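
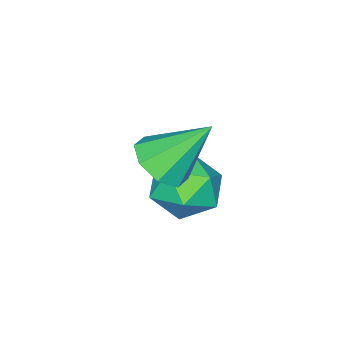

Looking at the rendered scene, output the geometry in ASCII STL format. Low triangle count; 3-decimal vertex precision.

solid 
facet normal 0.369 -0.547 -0.752
outer loop
vertex 1.273 1.659 -1.957
vertex 0.564 1.229 -1.992
vertex 0.851 1.919 -2.353
endloop
endfacet
facet normal 0.448 0.888 0.105
outer loop
vertex 1.273 1.659 -1.957
vertex 0.851 1.919 -2.353
vertex -0.084 2.191 -0.668
endloop
endfacet
facet normal 0.369 -0.547 -0.752
outer loop
vertex 0.851 1.919 -2.353
vertex 0.564 1.229 -1.992
vertex 0.26 1.775 -2.538
endloop
endfacet
facet normal -0.158 0.957 -0.242
outer loop
vertex 0.851 1.919 -2.353
vertex 0.26 1.775 -2.538
vertex -0.084 2.191 -0.668
endloop
endfacet
facet normal 0.368 -0.547 -0.752
outer loop
vertex 0.26 1.775 -2.538
vertex 0.564 1.229 -1.992
vertex -0.152 1.311 -2.402
endloop
endfacet
facet normal -0.758 0.593 -0.271
outer loop
vertex 0.26 1.775 -2.538
vertex -0.152 1.311 -2.402
vertex -0.084 2.191 -0.668
endloop
endfacet
facet normal 0.368 -0.547 -0.752
outer loop
vertex -0.152 1.311 -2.402
vertex 0.564 1.229 -1.992
vertex -0.145 0.799 -2.026
endloop
endfacet
facet normal -0.999 0.011 0.034
outer loop
vertex -0.152 1.311 -2.402
vertex -0.145 0.799 -2.026
vertex -0.084 2.191 -0.668
endloop
endfacet
facet normal 0.368 -0.547 -0.752
outer loop
vertex -0.145 0.799 -2.026
vertex 0.564 1.229 -1.992
vertex 0.278 0.539 -1.63
endloop
endfacet
facet normal -0.742 -0.451 0.496
outer loop
vertex -0.145 0.799 -2.026
vertex 0.278 0.539 -1.63
vertex -0.084 2.191 -0.668
endloop
endfacet
facet normal 0.369 -0.547 -0.751
outer loop
vertex 0.278 0.539 -1.63
vertex 0.564 1.229 -1.992
vertex 0.868 0.683 -1.445
endloop
endfacet
facet normal -0.137 -0.521 0.843
outer loop
vertex 0.278 0.539 -1.63
vertex 0.868 0.683 -1.445
vertex -0.084 2.191 -0.668
endloop
endfacet
facet normal 0.368 -0.548 -0.751
outer loop
vertex 0.868 0.683 -1.445
vertex 0.564 1.229 -1.992
vertex 1.281 1.147 -1.581
endloop
endfacet
facet normal 0.463 -0.157 0.872
outer loop
vertex 0.868 0.683 -1.445
vertex 1.281 1.147 -1.581
vertex -0.084 2.191 -0.668
endloop
endfacet
facet normal 0.369 -0.546 -0.752
outer loop
vertex 1.281 1.147 -1.581
vertex 0.564 1.229 -1.992
vertex 1.273 1.659 -1.957
endloop
endfacet
facet normal 0.705 0.427 0.566
outer loop
vertex 1.281 1.147 -1.581
vertex 1.273 1.659 -1.957
vertex -0.084 2.191 -0.668
endloop
endfacet
facet normal -0.047 0.136 0.990
outer loop
vertex -0.583 1.814 -3.102
vertex -1.071 0.948 -3.006
vertex -0.074 0.967 -2.961
endloop
endfacet
facet normal 0.537 0.442 0.718
outer loop
vertex -0.583 1.814 -3.102
vertex -0.074 0.967 -2.961
vertex 0.253 1.641 -3.621
endloop
endfacet
facet normal 0.330 0.916 0.227
outer loop
vertex -0.583 1.814 -3.102
vertex 0.253 1.641 -3.621
vertex -0.543 2.04 -4.074
endloop
endfacet
facet normal -0.383 0.903 0.194
outer loop
vertex -0.583 1.814 -3.102
vertex -0.543 2.04 -4.074
vertex -1.361 1.612 -3.695
endloop
endfacet
facet normal -0.616 0.421 0.665
outer loop
vertex -0.583 1.814 -3.102
vertex -1.361 1.612 -3.695
vertex -1.071 0.948 -3.006
endloop
endfacet
facet normal 0.918 -0.063 0.390
outer loop
vertex 0.253 1.641 -3.621
vertex -0.074 0.967 -2.961
vertex 0.281 0.668 -3.845
endloop
endfacet
facet normal -0.027 -0.559 0.829
outer loop
vertex -0.074 0.967 -2.961
vertex -1.071 0.948 -3.006
vertex -0.537 0.24 -3.466
endloop
endfacet
facet normal -0.947 -0.097 0.305
outer loop
vertex -1.071 0.948 -3.006
vertex -1.361 1.612 -3.695
vertex -1.333 0.639 -3.919
endloop
endfacet
facet normal -0.569 0.682 -0.459
outer loop
vertex -1.361 1.612 -3.695
vertex -0.543 2.04 -4.074
vertex -1.006 1.313 -4.579
endloop
endfacet
facet normal 0.583 0.704 -0.406
outer loop
vertex -0.543 2.04 -4.074
vertex 0.253 1.641 -3.621
vertex -0.009 1.332 -4.534
endloop
endfacet
facet normal 0.383 -0.903 -0.194
outer loop
vertex -0.497 0.466 -4.438
vertex 0.281 0.668 -3.845
vertex -0.537 0.24 -3.466
endloop
endfacet
facet normal -0.330 -0.916 -0.227
outer loop
vertex -0.497 0.466 -4.438
vertex -0.537 0.24 -3.466
vertex -1.333 0.639 -3.919
endloop
endfacet
facet normal -0.537 -0.442 -0.718
outer loop
vertex -0.497 0.466 -4.438
vertex -1.333 0.639 -3.919
vertex -1.006 1.313 -4.579
endloop
endfacet
facet normal 0.047 -0.136 -0.990
outer loop
vertex -0.497 0.466 -4.438
vertex -1.006 1.313 -4.579
vertex -0.009 1.332 -4.534
endloop
endfacet
facet normal 0.616 -0.421 -0.665
outer loop
vertex -0.497 0.466 -4.438
vertex -0.009 1.332 -4.534
vertex 0.281 0.668 -3.845
endloop
endfacet
facet normal 0.569 -0.682 0.459
outer loop
vertex -0.537 0.24 -3.466
vertex 0.281 0.668 -3.845
vertex -0.074 0.967 -2.961
endloop
endfacet
facet normal -0.583 -0.704 0.406
outer loop
vertex -1.333 0.639 -3.919
vertex -0.537 0.24 -3.466
vertex -1.071 0.948 -3.006
endloop
endfacet
facet normal -0.918 0.063 -0.390
outer loop
vertex -1.006 1.313 -4.579
vertex -1.333 0.639 -3.919
vertex -1.361 1.612 -3.695
endloop
endfacet
facet normal 0.027 0.559 -0.829
outer loop
vertex -0.009 1.332 -4.534
vertex -1.006 1.313 -4.579
vertex -0.543 2.04 -4.074
endloop
endfacet
facet normal 0.947 0.097 -0.305
outer loop
vertex 0.281 0.668 -3.845
vertex -0.009 1.332 -4.534
vertex 0.253 1.641 -3.621
endloop
endfacet

endsolid


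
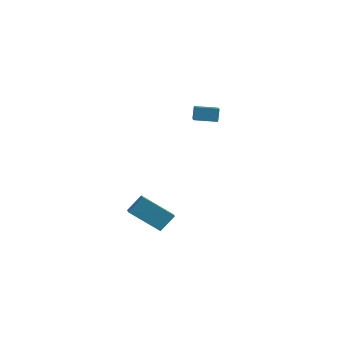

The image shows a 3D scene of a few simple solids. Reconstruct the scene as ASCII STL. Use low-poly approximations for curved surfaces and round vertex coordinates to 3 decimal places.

solid 
facet normal -0.568 0.754 -0.329
outer loop
vertex 0.228 2.729 3.448
vertex 1.262 3.458 3.333
vertex 0.329 2.461 2.658
endloop
endfacet
facet normal -0.814 -0.574 0.091
outer loop
vertex 1.278 1.202 3.207
vertex 0.228 2.729 3.448
vertex 0.329 2.461 2.658
endloop
endfacet
facet normal -0.568 0.754 -0.329
outer loop
vertex 0.329 2.461 2.658
vertex 1.262 3.458 3.333
vertex 1.363 3.19 2.543
endloop
endfacet
facet normal 0.120 -0.319 -0.940
outer loop
vertex 1.363 3.19 2.543
vertex 1.278 1.202 3.207
vertex 0.329 2.461 2.658
endloop
endfacet
facet normal -0.120 0.319 0.940
outer loop
vertex 0.228 2.729 3.448
vertex 2.211 2.199 3.882
vertex 1.262 3.458 3.333
endloop
endfacet
facet normal -0.814 -0.574 0.091
outer loop
vertex 1.177 1.47 3.997
vertex 0.228 2.729 3.448
vertex 1.278 1.202 3.207
endloop
endfacet
facet normal -0.120 0.319 0.940
outer loop
vertex 1.177 1.47 3.997
vertex 2.211 2.199 3.882
vertex 0.228 2.729 3.448
endloop
endfacet
facet normal 0.814 0.574 -0.091
outer loop
vertex 1.262 3.458 3.333
vertex 2.211 2.199 3.882
vertex 1.363 3.19 2.543
endloop
endfacet
facet normal 0.120 -0.319 -0.940
outer loop
vertex 2.312 1.931 3.092
vertex 1.278 1.202 3.207
vertex 1.363 3.19 2.543
endloop
endfacet
facet normal 0.814 0.574 -0.091
outer loop
vertex 1.363 3.19 2.543
vertex 2.211 2.199 3.882
vertex 2.312 1.931 3.092
endloop
endfacet
facet normal 0.568 -0.754 0.329
outer loop
vertex 2.312 1.931 3.092
vertex 1.177 1.47 3.997
vertex 1.278 1.202 3.207
endloop
endfacet
facet normal 0.568 -0.754 0.329
outer loop
vertex 2.211 2.199 3.882
vertex 1.177 1.47 3.997
vertex 2.312 1.931 3.092
endloop
endfacet
facet normal -0.616 0.710 -0.342
outer loop
vertex -1.666 -0.616 -3.506
vertex -1.299 0.137 -2.604
vertex -0.142 0.114 -4.736
endloop
endfacet
facet normal -0.298 -0.612 -0.733
outer loop
vertex 0.579 -0.717 -4.336
vertex -1.666 -0.616 -3.506
vertex -0.142 0.114 -4.736
endloop
endfacet
facet normal -0.616 0.710 -0.342
outer loop
vertex -0.142 0.114 -4.736
vertex -1.299 0.137 -2.604
vertex 0.225 0.866 -3.835
endloop
endfacet
facet normal 0.729 0.349 -0.589
outer loop
vertex 0.225 0.866 -3.835
vertex 0.579 -0.717 -4.336
vertex -0.142 0.114 -4.736
endloop
endfacet
facet normal -0.729 -0.349 0.588
outer loop
vertex -1.666 -0.616 -3.506
vertex -0.578 -0.694 -2.204
vertex -1.299 0.137 -2.604
endloop
endfacet
facet normal -0.298 -0.613 -0.732
outer loop
vertex -0.945 -1.446 -3.105
vertex -1.666 -0.616 -3.506
vertex 0.579 -0.717 -4.336
endloop
endfacet
facet normal -0.729 -0.349 0.588
outer loop
vertex -0.945 -1.446 -3.105
vertex -0.578 -0.694 -2.204
vertex -1.666 -0.616 -3.506
endloop
endfacet
facet normal 0.299 0.612 0.732
outer loop
vertex -1.299 0.137 -2.604
vertex -0.578 -0.694 -2.204
vertex 0.225 0.866 -3.835
endloop
endfacet
facet normal 0.729 0.349 -0.588
outer loop
vertex 0.946 0.036 -3.434
vertex 0.579 -0.717 -4.336
vertex 0.225 0.866 -3.835
endloop
endfacet
facet normal 0.298 0.612 0.732
outer loop
vertex 0.225 0.866 -3.835
vertex -0.578 -0.694 -2.204
vertex 0.946 0.036 -3.434
endloop
endfacet
facet normal 0.616 -0.710 0.342
outer loop
vertex 0.946 0.036 -3.434
vertex -0.945 -1.446 -3.105
vertex 0.579 -0.717 -4.336
endloop
endfacet
facet normal 0.616 -0.710 0.342
outer loop
vertex -0.578 -0.694 -2.204
vertex -0.945 -1.446 -3.105
vertex 0.946 0.036 -3.434
endloop
endfacet

endsolid


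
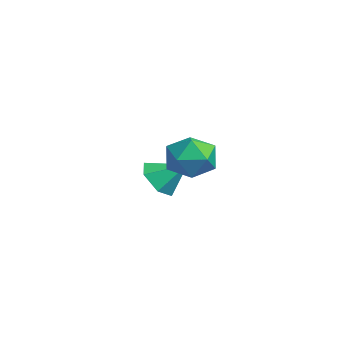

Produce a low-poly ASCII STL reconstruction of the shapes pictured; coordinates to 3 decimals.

solid 
facet normal -0.373 -0.708 -0.600
outer loop
vertex -0.172 2.593 0.879
vertex -0.715 3.331 0.346
vertex 0.267 3.072 0.041
endloop
endfacet
facet normal 0.905 -0.114 0.409
outer loop
vertex -0.172 2.593 0.879
vertex 0.267 3.072 0.041
vertex -0.125 4.449 1.294
endloop
endfacet
facet normal -0.373 -0.707 -0.600
outer loop
vertex 0.267 3.072 0.041
vertex -0.715 3.331 0.346
vertex -0.275 3.81 -0.492
endloop
endfacet
facet normal 0.857 0.459 -0.236
outer loop
vertex 0.267 3.072 0.041
vertex -0.275 3.81 -0.492
vertex -0.125 4.449 1.294
endloop
endfacet
facet normal -0.373 -0.707 -0.600
outer loop
vertex -0.275 3.81 -0.492
vertex -0.715 3.331 0.346
vertex -1.257 4.069 -0.187
endloop
endfacet
facet normal 0.138 0.929 -0.344
outer loop
vertex -0.275 3.81 -0.492
vertex -1.257 4.069 -0.187
vertex -0.125 4.449 1.294
endloop
endfacet
facet normal -0.373 -0.707 -0.600
outer loop
vertex -1.257 4.069 -0.187
vertex -0.715 3.331 0.346
vertex -1.696 3.59 0.65
endloop
endfacet
facet normal -0.531 0.825 0.194
outer loop
vertex -1.257 4.069 -0.187
vertex -1.696 3.59 0.65
vertex -0.125 4.449 1.294
endloop
endfacet
facet normal -0.373 -0.707 -0.600
outer loop
vertex -1.696 3.59 0.65
vertex -0.715 3.331 0.346
vertex -1.154 2.852 1.183
endloop
endfacet
facet normal -0.482 0.252 0.839
outer loop
vertex -1.696 3.59 0.65
vertex -1.154 2.852 1.183
vertex -0.125 4.449 1.294
endloop
endfacet
facet normal -0.373 -0.708 -0.600
outer loop
vertex -1.154 2.852 1.183
vertex -0.715 3.331 0.346
vertex -0.172 2.593 0.879
endloop
endfacet
facet normal 0.236 -0.218 0.947
outer loop
vertex -1.154 2.852 1.183
vertex -0.172 2.593 0.879
vertex -0.125 4.449 1.294
endloop
endfacet
facet normal -0.102 0.387 0.917
outer loop
vertex 4.088 4.395 3.755
vertex 3.249 3.618 3.989
vertex 4.363 3.361 4.222
endloop
endfacet
facet normal 0.569 0.459 0.682
outer loop
vertex 4.088 4.395 3.755
vertex 4.363 3.361 4.222
vertex 5.022 3.811 3.37
endloop
endfacet
facet normal 0.550 0.832 0.074
outer loop
vertex 4.088 4.395 3.755
vertex 5.022 3.811 3.37
vertex 4.315 4.346 2.611
endloop
endfacet
facet normal -0.132 0.989 -0.069
outer loop
vertex 4.088 4.395 3.755
vertex 4.315 4.346 2.611
vertex 3.219 4.226 2.994
endloop
endfacet
facet normal -0.535 0.714 0.452
outer loop
vertex 4.088 4.395 3.755
vertex 3.219 4.226 2.994
vertex 3.249 3.618 3.989
endloop
endfacet
facet normal 0.823 -0.191 0.536
outer loop
vertex 5.022 3.811 3.37
vertex 4.363 3.361 4.222
vertex 4.761 2.674 3.366
endloop
endfacet
facet normal -0.262 -0.309 0.914
outer loop
vertex 4.363 3.361 4.222
vertex 3.249 3.618 3.989
vertex 3.665 2.554 3.749
endloop
endfacet
facet normal -0.962 0.220 0.164
outer loop
vertex 3.249 3.618 3.989
vertex 3.219 4.226 2.994
vertex 2.958 3.089 2.99
endloop
endfacet
facet normal -0.310 0.666 -0.679
outer loop
vertex 3.219 4.226 2.994
vertex 4.315 4.346 2.611
vertex 3.617 3.539 2.138
endloop
endfacet
facet normal 0.793 0.411 -0.449
outer loop
vertex 4.315 4.346 2.611
vertex 5.022 3.811 3.37
vertex 4.731 3.282 2.371
endloop
endfacet
facet normal 0.132 -0.989 0.069
outer loop
vertex 3.892 2.505 2.605
vertex 4.761 2.674 3.366
vertex 3.665 2.554 3.749
endloop
endfacet
facet normal -0.550 -0.832 -0.074
outer loop
vertex 3.892 2.505 2.605
vertex 3.665 2.554 3.749
vertex 2.958 3.089 2.99
endloop
endfacet
facet normal -0.569 -0.459 -0.682
outer loop
vertex 3.892 2.505 2.605
vertex 2.958 3.089 2.99
vertex 3.617 3.539 2.138
endloop
endfacet
facet normal 0.102 -0.387 -0.917
outer loop
vertex 3.892 2.505 2.605
vertex 3.617 3.539 2.138
vertex 4.731 3.282 2.371
endloop
endfacet
facet normal 0.535 -0.714 -0.452
outer loop
vertex 3.892 2.505 2.605
vertex 4.731 3.282 2.371
vertex 4.761 2.674 3.366
endloop
endfacet
facet normal 0.310 -0.666 0.679
outer loop
vertex 3.665 2.554 3.749
vertex 4.761 2.674 3.366
vertex 4.363 3.361 4.222
endloop
endfacet
facet normal -0.793 -0.411 0.449
outer loop
vertex 2.958 3.089 2.99
vertex 3.665 2.554 3.749
vertex 3.249 3.618 3.989
endloop
endfacet
facet normal -0.823 0.191 -0.536
outer loop
vertex 3.617 3.539 2.138
vertex 2.958 3.089 2.99
vertex 3.219 4.226 2.994
endloop
endfacet
facet normal 0.262 0.309 -0.914
outer loop
vertex 4.731 3.282 2.371
vertex 3.617 3.539 2.138
vertex 4.315 4.346 2.611
endloop
endfacet
facet normal 0.962 -0.220 -0.164
outer loop
vertex 4.761 2.674 3.366
vertex 4.731 3.282 2.371
vertex 5.022 3.811 3.37
endloop
endfacet

endsolid


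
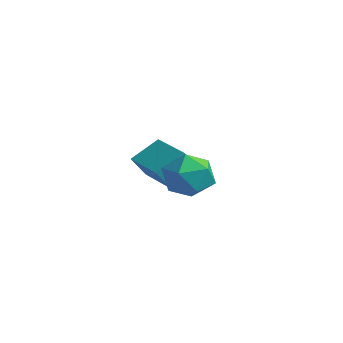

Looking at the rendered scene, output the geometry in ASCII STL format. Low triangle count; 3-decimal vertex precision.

solid 
facet normal -0.988 0.155 0.009
outer loop
vertex -1.888 3.006 1.629
vertex -1.789 3.698 0.605
vertex -2.095 1.742 0.755
endloop
endfacet
facet normal -0.080 -0.558 0.826
outer loop
vertex 0.069 1.402 0.735
vertex -1.888 3.006 1.629
vertex -2.095 1.742 0.755
endloop
endfacet
facet normal -0.988 0.155 0.008
outer loop
vertex -2.095 1.742 0.755
vertex -1.789 3.698 0.605
vertex -1.995 2.434 -0.269
endloop
endfacet
facet normal -0.133 -0.815 -0.564
outer loop
vertex -1.995 2.434 -0.269
vertex 0.069 1.402 0.735
vertex -2.095 1.742 0.755
endloop
endfacet
facet normal 0.133 0.815 0.564
outer loop
vertex -1.888 3.006 1.629
vertex 0.375 3.358 0.585
vertex -1.789 3.698 0.605
endloop
endfacet
facet normal -0.080 -0.558 0.826
outer loop
vertex 0.275 2.666 1.609
vertex -1.888 3.006 1.629
vertex 0.069 1.402 0.735
endloop
endfacet
facet normal 0.133 0.815 0.564
outer loop
vertex 0.275 2.666 1.609
vertex 0.375 3.358 0.585
vertex -1.888 3.006 1.629
endloop
endfacet
facet normal 0.080 0.558 -0.826
outer loop
vertex -1.789 3.698 0.605
vertex 0.375 3.358 0.585
vertex -1.995 2.434 -0.269
endloop
endfacet
facet normal -0.133 -0.815 -0.564
outer loop
vertex 0.168 2.094 -0.289
vertex 0.069 1.402 0.735
vertex -1.995 2.434 -0.269
endloop
endfacet
facet normal 0.080 0.558 -0.826
outer loop
vertex -1.995 2.434 -0.269
vertex 0.375 3.358 0.585
vertex 0.168 2.094 -0.289
endloop
endfacet
facet normal 0.988 -0.155 -0.009
outer loop
vertex 0.168 2.094 -0.289
vertex 0.275 2.666 1.609
vertex 0.069 1.402 0.735
endloop
endfacet
facet normal 0.988 -0.156 -0.009
outer loop
vertex 0.375 3.358 0.585
vertex 0.275 2.666 1.609
vertex 0.168 2.094 -0.289
endloop
endfacet
facet normal 0.322 0.411 0.853
outer loop
vertex 3.584 1.227 2.59
vertex 3.47 0.207 3.124
vertex 4.47 0.484 2.613
endloop
endfacet
facet normal 0.611 0.738 0.288
outer loop
vertex 3.584 1.227 2.59
vertex 4.47 0.484 2.613
vertex 4.227 1.064 1.642
endloop
endfacet
facet normal 0.080 0.990 -0.116
outer loop
vertex 3.584 1.227 2.59
vertex 4.227 1.064 1.642
vertex 3.077 1.146 1.553
endloop
endfacet
facet normal -0.538 0.819 0.199
outer loop
vertex 3.584 1.227 2.59
vertex 3.077 1.146 1.553
vertex 2.609 0.616 2.469
endloop
endfacet
facet normal -0.388 0.461 0.798
outer loop
vertex 3.584 1.227 2.59
vertex 2.609 0.616 2.469
vertex 3.47 0.207 3.124
endloop
endfacet
facet normal 0.964 0.249 -0.093
outer loop
vertex 4.227 1.064 1.642
vertex 4.47 0.484 2.613
vertex 4.511 -0.056 1.591
endloop
endfacet
facet normal 0.497 -0.280 0.821
outer loop
vertex 4.47 0.484 2.613
vertex 3.47 0.207 3.124
vertex 4.043 -0.586 2.507
endloop
endfacet
facet normal -0.651 -0.199 0.732
outer loop
vertex 3.47 0.207 3.124
vertex 2.609 0.616 2.469
vertex 2.893 -0.504 2.418
endloop
endfacet
facet normal -0.894 0.380 -0.237
outer loop
vertex 2.609 0.616 2.469
vertex 3.077 1.146 1.553
vertex 2.65 0.076 1.447
endloop
endfacet
facet normal 0.105 0.657 -0.747
outer loop
vertex 3.077 1.146 1.553
vertex 4.227 1.064 1.642
vertex 3.65 0.353 0.936
endloop
endfacet
facet normal 0.538 -0.819 -0.199
outer loop
vertex 3.536 -0.667 1.47
vertex 4.511 -0.056 1.591
vertex 4.043 -0.586 2.507
endloop
endfacet
facet normal -0.080 -0.990 0.116
outer loop
vertex 3.536 -0.667 1.47
vertex 4.043 -0.586 2.507
vertex 2.893 -0.504 2.418
endloop
endfacet
facet normal -0.611 -0.738 -0.288
outer loop
vertex 3.536 -0.667 1.47
vertex 2.893 -0.504 2.418
vertex 2.65 0.076 1.447
endloop
endfacet
facet normal -0.322 -0.411 -0.853
outer loop
vertex 3.536 -0.667 1.47
vertex 2.65 0.076 1.447
vertex 3.65 0.353 0.936
endloop
endfacet
facet normal 0.388 -0.461 -0.798
outer loop
vertex 3.536 -0.667 1.47
vertex 3.65 0.353 0.936
vertex 4.511 -0.056 1.591
endloop
endfacet
facet normal 0.894 -0.380 0.237
outer loop
vertex 4.043 -0.586 2.507
vertex 4.511 -0.056 1.591
vertex 4.47 0.484 2.613
endloop
endfacet
facet normal -0.105 -0.657 0.747
outer loop
vertex 2.893 -0.504 2.418
vertex 4.043 -0.586 2.507
vertex 3.47 0.207 3.124
endloop
endfacet
facet normal -0.964 -0.249 0.093
outer loop
vertex 2.65 0.076 1.447
vertex 2.893 -0.504 2.418
vertex 2.609 0.616 2.469
endloop
endfacet
facet normal -0.497 0.280 -0.821
outer loop
vertex 3.65 0.353 0.936
vertex 2.65 0.076 1.447
vertex 3.077 1.146 1.553
endloop
endfacet
facet normal 0.651 0.199 -0.732
outer loop
vertex 4.511 -0.056 1.591
vertex 3.65 0.353 0.936
vertex 4.227 1.064 1.642
endloop
endfacet

endsolid


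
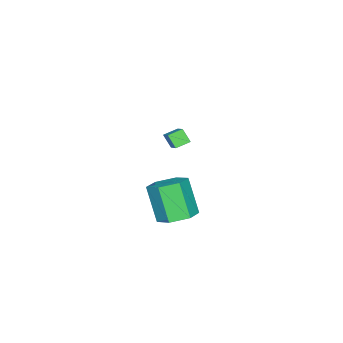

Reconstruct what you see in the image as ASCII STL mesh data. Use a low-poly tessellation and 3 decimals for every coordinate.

solid 
facet normal -0.760 0.575 0.301
outer loop
vertex -3.672 -0.803 1.278
vertex -2.645 0.079 2.186
vertex -3.529 -0.245 0.573
endloop
endfacet
facet normal -0.630 -0.542 -0.557
outer loop
vertex -2.875 -0.739 0.314
vertex -3.672 -0.803 1.278
vertex -3.529 -0.245 0.573
endloop
endfacet
facet normal -0.761 0.574 0.302
outer loop
vertex -3.529 -0.245 0.573
vertex -2.645 0.079 2.186
vertex -2.503 0.638 1.482
endloop
endfacet
facet normal 0.157 0.614 -0.774
outer loop
vertex -2.503 0.638 1.482
vertex -2.875 -0.739 0.314
vertex -3.529 -0.245 0.573
endloop
endfacet
facet normal -0.157 -0.614 0.774
outer loop
vertex -3.672 -0.803 1.278
vertex -1.991 -0.415 1.927
vertex -2.645 0.079 2.186
endloop
endfacet
facet normal -0.630 -0.541 -0.557
outer loop
vertex -3.017 -1.298 1.018
vertex -3.672 -0.803 1.278
vertex -2.875 -0.739 0.314
endloop
endfacet
facet normal -0.157 -0.614 0.774
outer loop
vertex -3.017 -1.298 1.018
vertex -1.991 -0.415 1.927
vertex -3.672 -0.803 1.278
endloop
endfacet
facet normal 0.630 0.542 0.557
outer loop
vertex -2.645 0.079 2.186
vertex -1.991 -0.415 1.927
vertex -2.503 0.638 1.482
endloop
endfacet
facet normal 0.157 0.614 -0.774
outer loop
vertex -1.848 0.143 1.222
vertex -2.875 -0.739 0.314
vertex -2.503 0.638 1.482
endloop
endfacet
facet normal 0.630 0.542 0.556
outer loop
vertex -2.503 0.638 1.482
vertex -1.991 -0.415 1.927
vertex -1.848 0.143 1.222
endloop
endfacet
facet normal 0.761 -0.574 -0.303
outer loop
vertex -1.848 0.143 1.222
vertex -3.017 -1.298 1.018
vertex -2.875 -0.739 0.314
endloop
endfacet
facet normal 0.761 -0.575 -0.301
outer loop
vertex -1.991 -0.415 1.927
vertex -3.017 -1.298 1.018
vertex -1.848 0.143 1.222
endloop
endfacet
facet normal 0.242 0.420 -0.875
outer loop
vertex 4.366 2.681 0.641
vertex 3.689 3.462 0.829
vertex 4.687 3.545 1.145
endloop
endfacet
facet normal 0.921 -0.383 0.070
outer loop
vertex 4.366 2.681 0.641
vertex 4.687 3.545 1.145
vertex 3.848 1.778 2.523
endloop
endfacet
facet normal 0.921 -0.383 0.070
outer loop
vertex 3.848 1.778 2.523
vertex 4.687 3.545 1.145
vertex 4.169 2.642 3.026
endloop
endfacet
facet normal -0.241 -0.420 0.875
outer loop
vertex 3.848 1.778 2.523
vertex 4.169 2.642 3.026
vertex 3.171 2.558 2.711
endloop
endfacet
facet normal 0.242 0.421 -0.874
outer loop
vertex 4.687 3.545 1.145
vertex 3.689 3.462 0.829
vertex 4.01 4.325 1.333
endloop
endfacet
facet normal 0.725 0.521 0.450
outer loop
vertex 4.687 3.545 1.145
vertex 4.01 4.325 1.333
vertex 4.169 2.642 3.026
endloop
endfacet
facet normal 0.725 0.521 0.450
outer loop
vertex 4.169 2.642 3.026
vertex 4.01 4.325 1.333
vertex 3.492 3.422 3.214
endloop
endfacet
facet normal -0.241 -0.420 0.875
outer loop
vertex 4.169 2.642 3.026
vertex 3.492 3.422 3.214
vertex 3.171 2.558 2.711
endloop
endfacet
facet normal 0.242 0.421 -0.874
outer loop
vertex 4.01 4.325 1.333
vertex 3.689 3.462 0.829
vertex 3.012 4.242 1.017
endloop
endfacet
facet normal -0.196 0.904 0.380
outer loop
vertex 4.01 4.325 1.333
vertex 3.012 4.242 1.017
vertex 3.492 3.422 3.214
endloop
endfacet
facet normal -0.195 0.904 0.380
outer loop
vertex 3.492 3.422 3.214
vertex 3.012 4.242 1.017
vertex 2.494 3.339 2.899
endloop
endfacet
facet normal -0.241 -0.420 0.875
outer loop
vertex 3.492 3.422 3.214
vertex 2.494 3.339 2.899
vertex 3.171 2.558 2.711
endloop
endfacet
facet normal 0.241 0.420 -0.875
outer loop
vertex 3.012 4.242 1.017
vertex 3.689 3.462 0.829
vertex 2.691 3.378 0.514
endloop
endfacet
facet normal -0.921 0.383 -0.070
outer loop
vertex 3.012 4.242 1.017
vertex 2.691 3.378 0.514
vertex 2.494 3.339 2.899
endloop
endfacet
facet normal -0.921 0.383 -0.070
outer loop
vertex 2.494 3.339 2.899
vertex 2.691 3.378 0.514
vertex 2.173 2.475 2.395
endloop
endfacet
facet normal -0.242 -0.420 0.875
outer loop
vertex 2.494 3.339 2.899
vertex 2.173 2.475 2.395
vertex 3.171 2.558 2.711
endloop
endfacet
facet normal 0.241 0.420 -0.875
outer loop
vertex 2.691 3.378 0.514
vertex 3.689 3.462 0.829
vertex 3.368 2.598 0.326
endloop
endfacet
facet normal -0.725 -0.521 -0.450
outer loop
vertex 2.691 3.378 0.514
vertex 3.368 2.598 0.326
vertex 2.173 2.475 2.395
endloop
endfacet
facet normal -0.725 -0.521 -0.450
outer loop
vertex 2.173 2.475 2.395
vertex 3.368 2.598 0.326
vertex 2.85 1.695 2.207
endloop
endfacet
facet normal -0.242 -0.421 0.874
outer loop
vertex 2.173 2.475 2.395
vertex 2.85 1.695 2.207
vertex 3.171 2.558 2.711
endloop
endfacet
facet normal 0.241 0.420 -0.875
outer loop
vertex 3.368 2.598 0.326
vertex 3.689 3.462 0.829
vertex 4.366 2.681 0.641
endloop
endfacet
facet normal 0.195 -0.904 -0.380
outer loop
vertex 3.368 2.598 0.326
vertex 4.366 2.681 0.641
vertex 2.85 1.695 2.207
endloop
endfacet
facet normal 0.196 -0.904 -0.380
outer loop
vertex 2.85 1.695 2.207
vertex 4.366 2.681 0.641
vertex 3.848 1.778 2.523
endloop
endfacet
facet normal -0.242 -0.421 0.874
outer loop
vertex 2.85 1.695 2.207
vertex 3.848 1.778 2.523
vertex 3.171 2.558 2.711
endloop
endfacet

endsolid


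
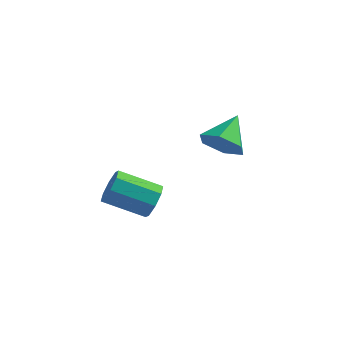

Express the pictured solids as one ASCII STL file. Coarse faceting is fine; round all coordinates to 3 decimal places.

solid 
facet normal 0.896 0.176 -0.407
outer loop
vertex -1.272 -3.376 -1.975
vertex -1.634 -3.162 -2.679
vertex -1.404 -2.763 -2.0
endloop
endfacet
facet normal 0.391 0.121 0.912
outer loop
vertex -1.272 -3.376 -1.975
vertex -1.404 -2.763 -2.0
vertex -2.984 -3.713 -1.197
endloop
endfacet
facet normal 0.391 0.121 0.912
outer loop
vertex -2.984 -3.713 -1.197
vertex -1.404 -2.763 -2.0
vertex -3.116 -3.1 -1.222
endloop
endfacet
facet normal -0.896 -0.176 0.407
outer loop
vertex -2.984 -3.713 -1.197
vertex -3.116 -3.1 -1.222
vertex -3.346 -3.498 -1.901
endloop
endfacet
facet normal 0.896 0.177 -0.407
outer loop
vertex -1.404 -2.763 -2.0
vertex -1.634 -3.162 -2.679
vertex -1.671 -2.384 -2.423
endloop
endfacet
facet normal 0.127 0.777 0.616
outer loop
vertex -1.404 -2.763 -2.0
vertex -1.671 -2.384 -2.423
vertex -3.116 -3.1 -1.222
endloop
endfacet
facet normal 0.128 0.776 0.617
outer loop
vertex -3.116 -3.1 -1.222
vertex -1.671 -2.384 -2.423
vertex -3.382 -2.72 -1.645
endloop
endfacet
facet normal -0.897 -0.175 0.406
outer loop
vertex -3.116 -3.1 -1.222
vertex -3.382 -2.72 -1.645
vertex -3.346 -3.498 -1.901
endloop
endfacet
facet normal 0.896 0.176 -0.407
outer loop
vertex -1.671 -2.384 -2.423
vertex -1.634 -3.162 -2.679
vertex -1.916 -2.46 -2.996
endloop
endfacet
facet normal -0.210 0.977 -0.040
outer loop
vertex -1.671 -2.384 -2.423
vertex -1.916 -2.46 -2.996
vertex -3.382 -2.72 -1.645
endloop
endfacet
facet normal -0.210 0.977 -0.040
outer loop
vertex -3.382 -2.72 -1.645
vertex -1.916 -2.46 -2.996
vertex -3.628 -2.796 -2.218
endloop
endfacet
facet normal -0.896 -0.176 0.408
outer loop
vertex -3.382 -2.72 -1.645
vertex -3.628 -2.796 -2.218
vertex -3.346 -3.498 -1.901
endloop
endfacet
facet normal 0.896 0.176 -0.407
outer loop
vertex -1.916 -2.46 -2.996
vertex -1.634 -3.162 -2.679
vertex -1.996 -2.947 -3.383
endloop
endfacet
facet normal -0.425 0.605 -0.673
outer loop
vertex -1.916 -2.46 -2.996
vertex -1.996 -2.947 -3.383
vertex -3.628 -2.796 -2.218
endloop
endfacet
facet normal -0.425 0.604 -0.674
outer loop
vertex -3.628 -2.796 -2.218
vertex -1.996 -2.947 -3.383
vertex -3.708 -3.284 -2.605
endloop
endfacet
facet normal -0.896 -0.176 0.407
outer loop
vertex -3.628 -2.796 -2.218
vertex -3.708 -3.284 -2.605
vertex -3.346 -3.498 -1.901
endloop
endfacet
facet normal 0.896 0.176 -0.407
outer loop
vertex -1.996 -2.947 -3.383
vertex -1.634 -3.162 -2.679
vertex -1.864 -3.56 -3.358
endloop
endfacet
facet normal -0.391 -0.121 -0.912
outer loop
vertex -1.996 -2.947 -3.383
vertex -1.864 -3.56 -3.358
vertex -3.708 -3.284 -2.605
endloop
endfacet
facet normal -0.391 -0.121 -0.912
outer loop
vertex -3.708 -3.284 -2.605
vertex -1.864 -3.56 -3.358
vertex -3.576 -3.897 -2.58
endloop
endfacet
facet normal -0.896 -0.176 0.407
outer loop
vertex -3.708 -3.284 -2.605
vertex -3.576 -3.897 -2.58
vertex -3.346 -3.498 -1.901
endloop
endfacet
facet normal 0.897 0.175 -0.406
outer loop
vertex -1.864 -3.56 -3.358
vertex -1.634 -3.162 -2.679
vertex -1.598 -3.94 -2.935
endloop
endfacet
facet normal -0.128 -0.776 -0.617
outer loop
vertex -1.864 -3.56 -3.358
vertex -1.598 -3.94 -2.935
vertex -3.576 -3.897 -2.58
endloop
endfacet
facet normal -0.127 -0.777 -0.616
outer loop
vertex -3.576 -3.897 -2.58
vertex -1.598 -3.94 -2.935
vertex -3.309 -4.276 -2.157
endloop
endfacet
facet normal -0.896 -0.177 0.407
outer loop
vertex -3.576 -3.897 -2.58
vertex -3.309 -4.276 -2.157
vertex -3.346 -3.498 -1.901
endloop
endfacet
facet normal 0.896 0.176 -0.408
outer loop
vertex -1.598 -3.94 -2.935
vertex -1.634 -3.162 -2.679
vertex -1.352 -3.864 -2.362
endloop
endfacet
facet normal 0.210 -0.977 0.040
outer loop
vertex -1.598 -3.94 -2.935
vertex -1.352 -3.864 -2.362
vertex -3.309 -4.276 -2.157
endloop
endfacet
facet normal 0.210 -0.977 0.040
outer loop
vertex -3.309 -4.276 -2.157
vertex -1.352 -3.864 -2.362
vertex -3.064 -4.2 -1.584
endloop
endfacet
facet normal -0.896 -0.176 0.407
outer loop
vertex -3.309 -4.276 -2.157
vertex -3.064 -4.2 -1.584
vertex -3.346 -3.498 -1.901
endloop
endfacet
facet normal 0.896 0.176 -0.407
outer loop
vertex -1.352 -3.864 -2.362
vertex -1.634 -3.162 -2.679
vertex -1.272 -3.376 -1.975
endloop
endfacet
facet normal 0.425 -0.604 0.674
outer loop
vertex -1.352 -3.864 -2.362
vertex -1.272 -3.376 -1.975
vertex -3.064 -4.2 -1.584
endloop
endfacet
facet normal 0.425 -0.605 0.673
outer loop
vertex -3.064 -4.2 -1.584
vertex -1.272 -3.376 -1.975
vertex -2.984 -3.713 -1.197
endloop
endfacet
facet normal -0.896 -0.176 0.407
outer loop
vertex -3.064 -4.2 -1.584
vertex -2.984 -3.713 -1.197
vertex -3.346 -3.498 -1.901
endloop
endfacet
facet normal -0.142 -0.850 -0.508
outer loop
vertex 0.72 1.12 -2.35
vertex -0.143 0.935 -1.799
vertex -0.198 1.475 -2.687
endloop
endfacet
facet normal 0.463 0.749 -0.473
outer loop
vertex 0.72 1.12 -2.35
vertex -0.198 1.475 -2.687
vertex 0.103 2.405 -0.921
endloop
endfacet
facet normal -0.142 -0.850 -0.508
outer loop
vertex -0.198 1.475 -2.687
vertex -0.143 0.935 -1.799
vertex -1.061 1.29 -2.136
endloop
endfacet
facet normal -0.414 0.833 -0.368
outer loop
vertex -0.198 1.475 -2.687
vertex -1.061 1.29 -2.136
vertex 0.103 2.405 -0.921
endloop
endfacet
facet normal -0.142 -0.849 -0.508
outer loop
vertex -1.061 1.29 -2.136
vertex -0.143 0.935 -1.799
vertex -1.006 0.75 -1.249
endloop
endfacet
facet normal -0.811 0.476 0.340
outer loop
vertex -1.061 1.29 -2.136
vertex -1.006 0.75 -1.249
vertex 0.103 2.405 -0.921
endloop
endfacet
facet normal -0.142 -0.849 -0.508
outer loop
vertex -1.006 0.75 -1.249
vertex -0.143 0.935 -1.799
vertex -0.088 0.395 -0.912
endloop
endfacet
facet normal -0.332 0.036 0.943
outer loop
vertex -1.006 0.75 -1.249
vertex -0.088 0.395 -0.912
vertex 0.103 2.405 -0.921
endloop
endfacet
facet normal -0.142 -0.849 -0.508
outer loop
vertex -0.088 0.395 -0.912
vertex -0.143 0.935 -1.799
vertex 0.775 0.58 -1.463
endloop
endfacet
facet normal 0.545 -0.048 0.837
outer loop
vertex -0.088 0.395 -0.912
vertex 0.775 0.58 -1.463
vertex 0.103 2.405 -0.921
endloop
endfacet
facet normal -0.142 -0.849 -0.508
outer loop
vertex 0.775 0.58 -1.463
vertex -0.143 0.935 -1.799
vertex 0.72 1.12 -2.35
endloop
endfacet
facet normal 0.942 0.309 0.129
outer loop
vertex 0.775 0.58 -1.463
vertex 0.72 1.12 -2.35
vertex 0.103 2.405 -0.921
endloop
endfacet

endsolid


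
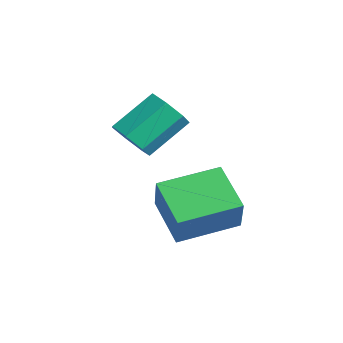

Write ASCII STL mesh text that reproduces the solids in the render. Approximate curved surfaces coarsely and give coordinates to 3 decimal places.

solid 
facet normal 0.101 -0.801 -0.590
outer loop
vertex 1.891 2.424 -1.032
vertex 1.395 2.013 -0.559
vertex 1.218 2.461 -1.197
endloop
endfacet
facet normal 0.222 0.596 -0.772
outer loop
vertex 1.891 2.424 -1.032
vertex 1.218 2.461 -1.197
vertex 1.721 3.778 -0.035
endloop
endfacet
facet normal 0.222 0.596 -0.772
outer loop
vertex 1.721 3.778 -0.035
vertex 1.218 2.461 -1.197
vertex 1.048 3.815 -0.2
endloop
endfacet
facet normal -0.101 0.801 0.590
outer loop
vertex 1.721 3.778 -0.035
vertex 1.048 3.815 -0.2
vertex 1.225 3.367 0.439
endloop
endfacet
facet normal 0.100 -0.801 -0.590
outer loop
vertex 1.218 2.461 -1.197
vertex 1.395 2.013 -0.559
vertex 0.678 2.161 -0.881
endloop
endfacet
facet normal -0.620 0.413 -0.667
outer loop
vertex 1.218 2.461 -1.197
vertex 0.678 2.161 -0.881
vertex 1.048 3.815 -0.2
endloop
endfacet
facet normal -0.620 0.413 -0.667
outer loop
vertex 1.048 3.815 -0.2
vertex 0.678 2.161 -0.881
vertex 0.508 3.514 0.116
endloop
endfacet
facet normal -0.101 0.801 0.590
outer loop
vertex 1.048 3.815 -0.2
vertex 0.508 3.514 0.116
vertex 1.225 3.367 0.439
endloop
endfacet
facet normal 0.100 -0.801 -0.590
outer loop
vertex 0.678 2.161 -0.881
vertex 1.395 2.013 -0.559
vertex 0.678 1.749 -0.322
endloop
endfacet
facet normal -0.995 -0.081 -0.060
outer loop
vertex 0.678 2.161 -0.881
vertex 0.678 1.749 -0.322
vertex 0.508 3.514 0.116
endloop
endfacet
facet normal -0.995 -0.081 -0.060
outer loop
vertex 0.508 3.514 0.116
vertex 0.678 1.749 -0.322
vertex 0.508 3.103 0.675
endloop
endfacet
facet normal -0.101 0.802 0.589
outer loop
vertex 0.508 3.514 0.116
vertex 0.508 3.103 0.675
vertex 1.225 3.367 0.439
endloop
endfacet
facet normal 0.100 -0.801 -0.590
outer loop
vertex 0.678 1.749 -0.322
vertex 1.395 2.013 -0.559
vertex 1.218 1.536 0.059
endloop
endfacet
facet normal -0.621 -0.514 0.592
outer loop
vertex 0.678 1.749 -0.322
vertex 1.218 1.536 0.059
vertex 0.508 3.103 0.675
endloop
endfacet
facet normal -0.621 -0.514 0.592
outer loop
vertex 0.508 3.103 0.675
vertex 1.218 1.536 0.059
vertex 1.048 2.89 1.056
endloop
endfacet
facet normal -0.101 0.801 0.590
outer loop
vertex 0.508 3.103 0.675
vertex 1.048 2.89 1.056
vertex 1.225 3.367 0.439
endloop
endfacet
facet normal 0.100 -0.801 -0.590
outer loop
vertex 1.218 1.536 0.059
vertex 1.395 2.013 -0.559
vertex 1.891 1.682 -0.025
endloop
endfacet
facet normal 0.221 -0.560 0.798
outer loop
vertex 1.218 1.536 0.059
vertex 1.891 1.682 -0.025
vertex 1.048 2.89 1.056
endloop
endfacet
facet normal 0.221 -0.560 0.798
outer loop
vertex 1.048 2.89 1.056
vertex 1.891 1.682 -0.025
vertex 1.721 3.036 0.972
endloop
endfacet
facet normal -0.100 0.801 0.590
outer loop
vertex 1.048 2.89 1.056
vertex 1.721 3.036 0.972
vertex 1.225 3.367 0.439
endloop
endfacet
facet normal 0.101 -0.801 -0.590
outer loop
vertex 1.891 1.682 -0.025
vertex 1.395 2.013 -0.559
vertex 2.191 2.078 -0.511
endloop
endfacet
facet normal 0.896 -0.184 0.403
outer loop
vertex 1.891 1.682 -0.025
vertex 2.191 2.078 -0.511
vertex 1.721 3.036 0.972
endloop
endfacet
facet normal 0.896 -0.184 0.403
outer loop
vertex 1.721 3.036 0.972
vertex 2.191 2.078 -0.511
vertex 2.021 3.432 0.486
endloop
endfacet
facet normal -0.100 0.801 0.591
outer loop
vertex 1.721 3.036 0.972
vertex 2.021 3.432 0.486
vertex 1.225 3.367 0.439
endloop
endfacet
facet normal 0.101 -0.801 -0.590
outer loop
vertex 2.191 2.078 -0.511
vertex 1.395 2.013 -0.559
vertex 1.891 2.424 -1.032
endloop
endfacet
facet normal 0.896 0.331 -0.296
outer loop
vertex 2.191 2.078 -0.511
vertex 1.891 2.424 -1.032
vertex 2.021 3.432 0.486
endloop
endfacet
facet normal 0.896 0.331 -0.296
outer loop
vertex 2.021 3.432 0.486
vertex 1.891 2.424 -1.032
vertex 1.721 3.778 -0.035
endloop
endfacet
facet normal -0.100 0.801 0.590
outer loop
vertex 2.021 3.432 0.486
vertex 1.721 3.778 -0.035
vertex 1.225 3.367 0.439
endloop
endfacet
facet normal -0.902 0.005 0.432
outer loop
vertex 2.573 2.331 -1.808
vertex 2.717 4.336 -1.529
vertex 1.963 2.552 -3.083
endloop
endfacet
facet normal -0.071 -0.988 -0.137
outer loop
vertex 3.523 2.544 -3.831
vertex 2.573 2.331 -1.808
vertex 1.963 2.552 -3.083
endloop
endfacet
facet normal -0.902 0.005 0.432
outer loop
vertex 1.963 2.552 -3.083
vertex 2.717 4.336 -1.529
vertex 2.107 4.557 -2.804
endloop
endfacet
facet normal -0.427 0.155 -0.891
outer loop
vertex 2.107 4.557 -2.804
vertex 3.523 2.544 -3.831
vertex 1.963 2.552 -3.083
endloop
endfacet
facet normal 0.427 -0.155 0.891
outer loop
vertex 2.573 2.331 -1.808
vertex 4.277 4.328 -2.277
vertex 2.717 4.336 -1.529
endloop
endfacet
facet normal -0.071 -0.988 -0.137
outer loop
vertex 4.133 2.323 -2.556
vertex 2.573 2.331 -1.808
vertex 3.523 2.544 -3.831
endloop
endfacet
facet normal 0.427 -0.155 0.891
outer loop
vertex 4.133 2.323 -2.556
vertex 4.277 4.328 -2.277
vertex 2.573 2.331 -1.808
endloop
endfacet
facet normal 0.071 0.988 0.137
outer loop
vertex 2.717 4.336 -1.529
vertex 4.277 4.328 -2.277
vertex 2.107 4.557 -2.804
endloop
endfacet
facet normal -0.427 0.155 -0.891
outer loop
vertex 3.667 4.549 -3.552
vertex 3.523 2.544 -3.831
vertex 2.107 4.557 -2.804
endloop
endfacet
facet normal 0.071 0.988 0.137
outer loop
vertex 2.107 4.557 -2.804
vertex 4.277 4.328 -2.277
vertex 3.667 4.549 -3.552
endloop
endfacet
facet normal 0.902 -0.005 -0.432
outer loop
vertex 3.667 4.549 -3.552
vertex 4.133 2.323 -2.556
vertex 3.523 2.544 -3.831
endloop
endfacet
facet normal 0.902 -0.005 -0.432
outer loop
vertex 4.277 4.328 -2.277
vertex 4.133 2.323 -2.556
vertex 3.667 4.549 -3.552
endloop
endfacet

endsolid


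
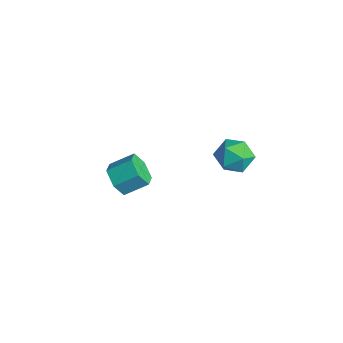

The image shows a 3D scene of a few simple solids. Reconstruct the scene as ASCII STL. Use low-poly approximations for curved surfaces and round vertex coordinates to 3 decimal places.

solid 
facet normal -0.348 0.019 0.937
outer loop
vertex 2.714 -0.634 3.155
vertex 1.847 -1.184 2.844
vertex 2.722 -1.706 3.18
endloop
endfacet
facet normal 0.366 0.024 0.930
outer loop
vertex 2.714 -0.634 3.155
vertex 2.722 -1.706 3.18
vertex 3.582 -1.172 2.828
endloop
endfacet
facet normal 0.579 0.594 0.559
outer loop
vertex 2.714 -0.634 3.155
vertex 3.582 -1.172 2.828
vertex 3.24 -0.319 2.276
endloop
endfacet
facet normal -0.003 0.942 0.336
outer loop
vertex 2.714 -0.634 3.155
vertex 3.24 -0.319 2.276
vertex 2.167 -0.326 2.285
endloop
endfacet
facet normal -0.576 0.586 0.570
outer loop
vertex 2.714 -0.634 3.155
vertex 2.167 -0.326 2.285
vertex 1.847 -1.184 2.844
endloop
endfacet
facet normal 0.587 -0.559 0.585
outer loop
vertex 3.582 -1.172 2.828
vertex 2.722 -1.706 3.18
vertex 3.253 -2.054 2.315
endloop
endfacet
facet normal -0.568 -0.569 0.595
outer loop
vertex 2.722 -1.706 3.18
vertex 1.847 -1.184 2.844
vertex 2.18 -2.061 2.324
endloop
endfacet
facet normal -0.937 0.349 0.000
outer loop
vertex 1.847 -1.184 2.844
vertex 2.167 -0.326 2.285
vertex 1.838 -1.208 1.772
endloop
endfacet
facet normal -0.009 0.926 -0.378
outer loop
vertex 2.167 -0.326 2.285
vertex 3.24 -0.319 2.276
vertex 2.698 -0.674 1.42
endloop
endfacet
facet normal 0.932 0.363 -0.016
outer loop
vertex 3.24 -0.319 2.276
vertex 3.582 -1.172 2.828
vertex 3.573 -1.196 1.756
endloop
endfacet
facet normal 0.003 -0.942 -0.336
outer loop
vertex 2.706 -1.746 1.445
vertex 3.253 -2.054 2.315
vertex 2.18 -2.061 2.324
endloop
endfacet
facet normal -0.579 -0.594 -0.559
outer loop
vertex 2.706 -1.746 1.445
vertex 2.18 -2.061 2.324
vertex 1.838 -1.208 1.772
endloop
endfacet
facet normal -0.366 -0.024 -0.930
outer loop
vertex 2.706 -1.746 1.445
vertex 1.838 -1.208 1.772
vertex 2.698 -0.674 1.42
endloop
endfacet
facet normal 0.348 -0.019 -0.937
outer loop
vertex 2.706 -1.746 1.445
vertex 2.698 -0.674 1.42
vertex 3.573 -1.196 1.756
endloop
endfacet
facet normal 0.576 -0.586 -0.570
outer loop
vertex 2.706 -1.746 1.445
vertex 3.573 -1.196 1.756
vertex 3.253 -2.054 2.315
endloop
endfacet
facet normal 0.009 -0.926 0.378
outer loop
vertex 2.18 -2.061 2.324
vertex 3.253 -2.054 2.315
vertex 2.722 -1.706 3.18
endloop
endfacet
facet normal -0.932 -0.363 0.016
outer loop
vertex 1.838 -1.208 1.772
vertex 2.18 -2.061 2.324
vertex 1.847 -1.184 2.844
endloop
endfacet
facet normal -0.587 0.559 -0.585
outer loop
vertex 2.698 -0.674 1.42
vertex 1.838 -1.208 1.772
vertex 2.167 -0.326 2.285
endloop
endfacet
facet normal 0.568 0.569 -0.595
outer loop
vertex 3.573 -1.196 1.756
vertex 2.698 -0.674 1.42
vertex 3.24 -0.319 2.276
endloop
endfacet
facet normal 0.937 -0.349 -0.000
outer loop
vertex 3.253 -2.054 2.315
vertex 3.573 -1.196 1.756
vertex 3.582 -1.172 2.828
endloop
endfacet
facet normal -0.297 -0.807 -0.510
outer loop
vertex -3.077 -4.948 -3.875
vertex -3.852 -4.406 -4.282
vertex -2.94 -4.439 -4.76
endloop
endfacet
facet normal 0.946 -0.322 -0.039
outer loop
vertex -3.077 -4.948 -3.875
vertex -2.94 -4.439 -4.76
vertex -2.633 -3.736 -3.11
endloop
endfacet
facet normal 0.946 -0.322 -0.039
outer loop
vertex -2.633 -3.736 -3.11
vertex -2.94 -4.439 -4.76
vertex -2.496 -3.227 -3.995
endloop
endfacet
facet normal 0.296 0.807 0.510
outer loop
vertex -2.633 -3.736 -3.11
vertex -2.496 -3.227 -3.995
vertex -3.408 -3.194 -3.518
endloop
endfacet
facet normal -0.296 -0.808 -0.510
outer loop
vertex -2.94 -4.439 -4.76
vertex -3.852 -4.406 -4.282
vertex -3.715 -3.897 -5.168
endloop
endfacet
facet normal 0.588 0.266 -0.764
outer loop
vertex -2.94 -4.439 -4.76
vertex -3.715 -3.897 -5.168
vertex -2.496 -3.227 -3.995
endloop
endfacet
facet normal 0.588 0.267 -0.764
outer loop
vertex -2.496 -3.227 -3.995
vertex -3.715 -3.897 -5.168
vertex -3.271 -2.686 -4.403
endloop
endfacet
facet normal 0.296 0.808 0.510
outer loop
vertex -2.496 -3.227 -3.995
vertex -3.271 -2.686 -4.403
vertex -3.408 -3.194 -3.518
endloop
endfacet
facet normal -0.296 -0.808 -0.510
outer loop
vertex -3.715 -3.897 -5.168
vertex -3.852 -4.406 -4.282
vertex -4.627 -3.864 -4.69
endloop
endfacet
facet normal -0.358 0.589 -0.724
outer loop
vertex -3.715 -3.897 -5.168
vertex -4.627 -3.864 -4.69
vertex -3.271 -2.686 -4.403
endloop
endfacet
facet normal -0.358 0.589 -0.725
outer loop
vertex -3.271 -2.686 -4.403
vertex -4.627 -3.864 -4.69
vertex -4.183 -2.652 -3.925
endloop
endfacet
facet normal 0.297 0.808 0.510
outer loop
vertex -3.271 -2.686 -4.403
vertex -4.183 -2.652 -3.925
vertex -3.408 -3.194 -3.518
endloop
endfacet
facet normal -0.296 -0.807 -0.510
outer loop
vertex -4.627 -3.864 -4.69
vertex -3.852 -4.406 -4.282
vertex -4.764 -4.373 -3.805
endloop
endfacet
facet normal -0.946 0.322 0.039
outer loop
vertex -4.627 -3.864 -4.69
vertex -4.764 -4.373 -3.805
vertex -4.183 -2.652 -3.925
endloop
endfacet
facet normal -0.946 0.322 0.039
outer loop
vertex -4.183 -2.652 -3.925
vertex -4.764 -4.373 -3.805
vertex -4.32 -3.161 -3.04
endloop
endfacet
facet normal 0.297 0.807 0.510
outer loop
vertex -4.183 -2.652 -3.925
vertex -4.32 -3.161 -3.04
vertex -3.408 -3.194 -3.518
endloop
endfacet
facet normal -0.296 -0.808 -0.510
outer loop
vertex -4.764 -4.373 -3.805
vertex -3.852 -4.406 -4.282
vertex -3.989 -4.914 -3.397
endloop
endfacet
facet normal -0.588 -0.267 0.764
outer loop
vertex -4.764 -4.373 -3.805
vertex -3.989 -4.914 -3.397
vertex -4.32 -3.161 -3.04
endloop
endfacet
facet normal -0.588 -0.267 0.763
outer loop
vertex -4.32 -3.161 -3.04
vertex -3.989 -4.914 -3.397
vertex -3.545 -3.703 -2.632
endloop
endfacet
facet normal 0.296 0.808 0.510
outer loop
vertex -4.32 -3.161 -3.04
vertex -3.545 -3.703 -2.632
vertex -3.408 -3.194 -3.518
endloop
endfacet
facet normal -0.297 -0.808 -0.510
outer loop
vertex -3.989 -4.914 -3.397
vertex -3.852 -4.406 -4.282
vertex -3.077 -4.948 -3.875
endloop
endfacet
facet normal 0.358 -0.589 0.725
outer loop
vertex -3.989 -4.914 -3.397
vertex -3.077 -4.948 -3.875
vertex -3.545 -3.703 -2.632
endloop
endfacet
facet normal 0.358 -0.589 0.725
outer loop
vertex -3.545 -3.703 -2.632
vertex -3.077 -4.948 -3.875
vertex -2.633 -3.736 -3.11
endloop
endfacet
facet normal 0.296 0.808 0.510
outer loop
vertex -3.545 -3.703 -2.632
vertex -2.633 -3.736 -3.11
vertex -3.408 -3.194 -3.518
endloop
endfacet

endsolid


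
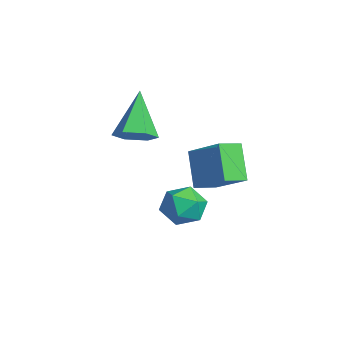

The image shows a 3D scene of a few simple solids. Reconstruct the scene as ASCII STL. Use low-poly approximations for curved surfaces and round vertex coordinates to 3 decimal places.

solid 
facet normal 0.600 -0.259 -0.757
outer loop
vertex -0.657 0.211 1.238
vertex -1.319 -0.002 0.786
vertex -1.026 0.774 0.753
endloop
endfacet
facet normal 0.434 0.734 0.522
outer loop
vertex -0.657 0.211 1.238
vertex -1.026 0.774 0.753
vertex -2.581 0.542 2.374
endloop
endfacet
facet normal 0.601 -0.259 -0.756
outer loop
vertex -1.026 0.774 0.753
vertex -1.319 -0.002 0.786
vertex -1.688 0.561 0.3
endloop
endfacet
facet normal -0.244 0.965 -0.096
outer loop
vertex -1.026 0.774 0.753
vertex -1.688 0.561 0.3
vertex -2.581 0.542 2.374
endloop
endfacet
facet normal 0.600 -0.260 -0.756
outer loop
vertex -1.688 0.561 0.3
vertex -1.319 -0.002 0.786
vertex -1.982 -0.215 0.333
endloop
endfacet
facet normal -0.873 0.315 -0.373
outer loop
vertex -1.688 0.561 0.3
vertex -1.982 -0.215 0.333
vertex -2.581 0.542 2.374
endloop
endfacet
facet normal 0.600 -0.260 -0.756
outer loop
vertex -1.982 -0.215 0.333
vertex -1.319 -0.002 0.786
vertex -1.613 -0.778 0.819
endloop
endfacet
facet normal -0.823 -0.567 -0.031
outer loop
vertex -1.982 -0.215 0.333
vertex -1.613 -0.778 0.819
vertex -2.581 0.542 2.374
endloop
endfacet
facet normal 0.600 -0.260 -0.757
outer loop
vertex -1.613 -0.778 0.819
vertex -1.319 -0.002 0.786
vertex -0.951 -0.565 1.271
endloop
endfacet
facet normal -0.144 -0.797 0.587
outer loop
vertex -1.613 -0.778 0.819
vertex -0.951 -0.565 1.271
vertex -2.581 0.542 2.374
endloop
endfacet
facet normal 0.600 -0.260 -0.757
outer loop
vertex -0.951 -0.565 1.271
vertex -1.319 -0.002 0.786
vertex -0.657 0.211 1.238
endloop
endfacet
facet normal 0.484 -0.147 0.863
outer loop
vertex -0.951 -0.565 1.271
vertex -0.657 0.211 1.238
vertex -2.581 0.542 2.374
endloop
endfacet
facet normal -0.609 0.067 0.791
outer loop
vertex 2.24 1.897 1.973
vertex 2.008 2.772 1.72
vertex 0.891 1.253 0.989
endloop
endfacet
facet normal 0.248 -0.931 0.269
outer loop
vertex 1.852 1.148 -0.26
vertex 2.24 1.897 1.973
vertex 0.891 1.253 0.989
endloop
endfacet
facet normal -0.608 0.067 0.791
outer loop
vertex 0.891 1.253 0.989
vertex 2.008 2.772 1.72
vertex 0.658 2.128 0.736
endloop
endfacet
facet normal -0.754 -0.360 -0.550
outer loop
vertex 0.658 2.128 0.736
vertex 1.852 1.148 -0.26
vertex 0.891 1.253 0.989
endloop
endfacet
facet normal 0.754 0.359 0.550
outer loop
vertex 2.24 1.897 1.973
vertex 2.969 2.667 0.471
vertex 2.008 2.772 1.72
endloop
endfacet
facet normal 0.248 -0.931 0.269
outer loop
vertex 3.202 1.792 0.724
vertex 2.24 1.897 1.973
vertex 1.852 1.148 -0.26
endloop
endfacet
facet normal 0.754 0.360 0.550
outer loop
vertex 3.202 1.792 0.724
vertex 2.969 2.667 0.471
vertex 2.24 1.897 1.973
endloop
endfacet
facet normal -0.248 0.931 -0.269
outer loop
vertex 2.008 2.772 1.72
vertex 2.969 2.667 0.471
vertex 0.658 2.128 0.736
endloop
endfacet
facet normal -0.754 -0.359 -0.550
outer loop
vertex 1.62 2.023 -0.513
vertex 1.852 1.148 -0.26
vertex 0.658 2.128 0.736
endloop
endfacet
facet normal -0.248 0.931 -0.269
outer loop
vertex 0.658 2.128 0.736
vertex 2.969 2.667 0.471
vertex 1.62 2.023 -0.513
endloop
endfacet
facet normal 0.608 -0.067 -0.791
outer loop
vertex 1.62 2.023 -0.513
vertex 3.202 1.792 0.724
vertex 1.852 1.148 -0.26
endloop
endfacet
facet normal 0.609 -0.067 -0.791
outer loop
vertex 2.969 2.667 0.471
vertex 3.202 1.792 0.724
vertex 1.62 2.023 -0.513
endloop
endfacet
facet normal -0.466 0.783 0.412
outer loop
vertex 0.896 1.956 -1.627
vertex 0.099 1.511 -1.683
vertex 0.618 1.426 -0.935
endloop
endfacet
facet normal 0.206 0.735 0.646
outer loop
vertex 0.896 1.956 -1.627
vertex 0.618 1.426 -0.935
vertex 1.494 1.412 -1.199
endloop
endfacet
facet normal 0.639 0.765 0.080
outer loop
vertex 0.896 1.956 -1.627
vertex 1.494 1.412 -1.199
vertex 1.516 1.489 -2.11
endloop
endfacet
facet normal 0.233 0.831 -0.505
outer loop
vertex 0.896 1.956 -1.627
vertex 1.516 1.489 -2.11
vertex 0.654 1.549 -2.409
endloop
endfacet
facet normal -0.449 0.842 -0.299
outer loop
vertex 0.896 1.956 -1.627
vertex 0.654 1.549 -2.409
vertex 0.099 1.511 -1.683
endloop
endfacet
facet normal 0.289 0.096 0.953
outer loop
vertex 1.494 1.412 -1.199
vertex 0.618 1.426 -0.935
vertex 1.066 0.631 -0.991
endloop
endfacet
facet normal -0.800 0.173 0.575
outer loop
vertex 0.618 1.426 -0.935
vertex 0.099 1.511 -1.683
vertex 0.204 0.691 -1.29
endloop
endfacet
facet normal -0.772 0.270 -0.576
outer loop
vertex 0.099 1.511 -1.683
vertex 0.654 1.549 -2.409
vertex 0.226 0.768 -2.201
endloop
endfacet
facet normal 0.333 0.252 -0.909
outer loop
vertex 0.654 1.549 -2.409
vertex 1.516 1.489 -2.11
vertex 1.102 0.754 -2.465
endloop
endfacet
facet normal 0.989 0.144 0.036
outer loop
vertex 1.516 1.489 -2.11
vertex 1.494 1.412 -1.199
vertex 1.621 0.669 -1.717
endloop
endfacet
facet normal -0.233 -0.831 0.505
outer loop
vertex 0.824 0.224 -1.773
vertex 1.066 0.631 -0.991
vertex 0.204 0.691 -1.29
endloop
endfacet
facet normal -0.639 -0.765 -0.080
outer loop
vertex 0.824 0.224 -1.773
vertex 0.204 0.691 -1.29
vertex 0.226 0.768 -2.201
endloop
endfacet
facet normal -0.206 -0.735 -0.646
outer loop
vertex 0.824 0.224 -1.773
vertex 0.226 0.768 -2.201
vertex 1.102 0.754 -2.465
endloop
endfacet
facet normal 0.466 -0.783 -0.412
outer loop
vertex 0.824 0.224 -1.773
vertex 1.102 0.754 -2.465
vertex 1.621 0.669 -1.717
endloop
endfacet
facet normal 0.449 -0.842 0.299
outer loop
vertex 0.824 0.224 -1.773
vertex 1.621 0.669 -1.717
vertex 1.066 0.631 -0.991
endloop
endfacet
facet normal -0.333 -0.252 0.909
outer loop
vertex 0.204 0.691 -1.29
vertex 1.066 0.631 -0.991
vertex 0.618 1.426 -0.935
endloop
endfacet
facet normal -0.989 -0.144 -0.036
outer loop
vertex 0.226 0.768 -2.201
vertex 0.204 0.691 -1.29
vertex 0.099 1.511 -1.683
endloop
endfacet
facet normal -0.289 -0.096 -0.953
outer loop
vertex 1.102 0.754 -2.465
vertex 0.226 0.768 -2.201
vertex 0.654 1.549 -2.409
endloop
endfacet
facet normal 0.800 -0.173 -0.575
outer loop
vertex 1.621 0.669 -1.717
vertex 1.102 0.754 -2.465
vertex 1.516 1.489 -2.11
endloop
endfacet
facet normal 0.772 -0.270 0.576
outer loop
vertex 1.066 0.631 -0.991
vertex 1.621 0.669 -1.717
vertex 1.494 1.412 -1.199
endloop
endfacet

endsolid


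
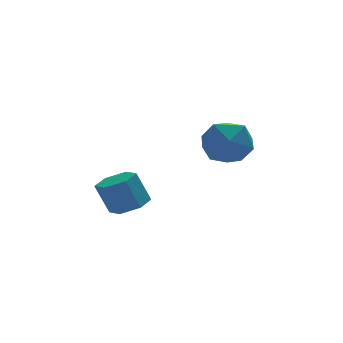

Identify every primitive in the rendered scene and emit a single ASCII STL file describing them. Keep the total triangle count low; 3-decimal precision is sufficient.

solid 
facet normal -0.894 0.188 0.407
outer loop
vertex 0.081 -0.742 -0.696
vertex -0.243 -1.905 -0.87
vertex 0.3 -1.573 0.17
endloop
endfacet
facet normal -0.393 0.612 0.686
outer loop
vertex 0.081 -0.742 -0.696
vertex 0.3 -1.573 0.17
vertex 1.143 -0.733 -0.096
endloop
endfacet
facet normal -0.096 0.983 0.154
outer loop
vertex 0.081 -0.742 -0.696
vertex 1.143 -0.733 -0.096
vertex 1.121 -0.546 -1.301
endloop
endfacet
facet normal -0.413 0.789 -0.455
outer loop
vertex 0.081 -0.742 -0.696
vertex 1.121 -0.546 -1.301
vertex 0.265 -1.27 -1.78
endloop
endfacet
facet normal -0.907 0.297 -0.299
outer loop
vertex 0.081 -0.742 -0.696
vertex 0.265 -1.27 -1.78
vertex -0.243 -1.905 -0.87
endloop
endfacet
facet normal 0.111 0.197 0.974
outer loop
vertex 1.143 -0.733 -0.096
vertex 0.3 -1.573 0.17
vertex 1.475 -1.89 0.1
endloop
endfacet
facet normal -0.699 -0.489 0.521
outer loop
vertex 0.3 -1.573 0.17
vertex -0.243 -1.905 -0.87
vertex 0.619 -2.614 -0.379
endloop
endfacet
facet normal -0.720 -0.312 -0.620
outer loop
vertex -0.243 -1.905 -0.87
vertex 0.265 -1.27 -1.78
vertex 0.597 -2.427 -1.584
endloop
endfacet
facet normal 0.079 0.484 -0.872
outer loop
vertex 0.265 -1.27 -1.78
vertex 1.121 -0.546 -1.301
vertex 1.44 -1.587 -1.85
endloop
endfacet
facet normal 0.592 0.798 0.113
outer loop
vertex 1.121 -0.546 -1.301
vertex 1.143 -0.733 -0.096
vertex 1.983 -1.255 -0.81
endloop
endfacet
facet normal 0.413 -0.789 0.455
outer loop
vertex 1.659 -2.418 -0.984
vertex 1.475 -1.89 0.1
vertex 0.619 -2.614 -0.379
endloop
endfacet
facet normal 0.096 -0.983 -0.154
outer loop
vertex 1.659 -2.418 -0.984
vertex 0.619 -2.614 -0.379
vertex 0.597 -2.427 -1.584
endloop
endfacet
facet normal 0.393 -0.612 -0.686
outer loop
vertex 1.659 -2.418 -0.984
vertex 0.597 -2.427 -1.584
vertex 1.44 -1.587 -1.85
endloop
endfacet
facet normal 0.894 -0.188 -0.407
outer loop
vertex 1.659 -2.418 -0.984
vertex 1.44 -1.587 -1.85
vertex 1.983 -1.255 -0.81
endloop
endfacet
facet normal 0.907 -0.297 0.299
outer loop
vertex 1.659 -2.418 -0.984
vertex 1.983 -1.255 -0.81
vertex 1.475 -1.89 0.1
endloop
endfacet
facet normal -0.079 -0.484 0.872
outer loop
vertex 0.619 -2.614 -0.379
vertex 1.475 -1.89 0.1
vertex 0.3 -1.573 0.17
endloop
endfacet
facet normal -0.592 -0.798 -0.113
outer loop
vertex 0.597 -2.427 -1.584
vertex 0.619 -2.614 -0.379
vertex -0.243 -1.905 -0.87
endloop
endfacet
facet normal -0.111 -0.197 -0.974
outer loop
vertex 1.44 -1.587 -1.85
vertex 0.597 -2.427 -1.584
vertex 0.265 -1.27 -1.78
endloop
endfacet
facet normal 0.699 0.489 -0.521
outer loop
vertex 1.983 -1.255 -0.81
vertex 1.44 -1.587 -1.85
vertex 1.121 -0.546 -1.301
endloop
endfacet
facet normal 0.720 0.312 0.620
outer loop
vertex 1.475 -1.89 0.1
vertex 1.983 -1.255 -0.81
vertex 1.143 -0.733 -0.096
endloop
endfacet
facet normal 0.360 -0.127 -0.924
outer loop
vertex -2.383 -2.285 -3.282
vertex -3.155 -2.094 -3.609
vertex -2.58 -1.469 -3.471
endloop
endfacet
facet normal 0.904 0.291 0.312
outer loop
vertex -2.383 -2.285 -3.282
vertex -2.58 -1.469 -3.471
vertex -2.912 -2.098 -1.924
endloop
endfacet
facet normal 0.904 0.291 0.312
outer loop
vertex -2.912 -2.098 -1.924
vertex -2.58 -1.469 -3.471
vertex -3.109 -1.282 -2.113
endloop
endfacet
facet normal -0.359 0.127 0.924
outer loop
vertex -2.912 -2.098 -1.924
vertex -3.109 -1.282 -2.113
vertex -3.685 -1.906 -2.251
endloop
endfacet
facet normal 0.360 -0.127 -0.924
outer loop
vertex -2.58 -1.469 -3.471
vertex -3.155 -2.094 -3.609
vertex -3.352 -1.278 -3.798
endloop
endfacet
facet normal 0.254 0.967 -0.034
outer loop
vertex -2.58 -1.469 -3.471
vertex -3.352 -1.278 -3.798
vertex -3.109 -1.282 -2.113
endloop
endfacet
facet normal 0.254 0.967 -0.034
outer loop
vertex -3.109 -1.282 -2.113
vertex -3.352 -1.278 -3.798
vertex -3.881 -1.091 -2.44
endloop
endfacet
facet normal -0.360 0.128 0.924
outer loop
vertex -3.109 -1.282 -2.113
vertex -3.881 -1.091 -2.44
vertex -3.685 -1.906 -2.251
endloop
endfacet
facet normal 0.359 -0.127 -0.924
outer loop
vertex -3.352 -1.278 -3.798
vertex -3.155 -2.094 -3.609
vertex -3.928 -1.902 -3.936
endloop
endfacet
facet normal -0.650 0.677 -0.346
outer loop
vertex -3.352 -1.278 -3.798
vertex -3.928 -1.902 -3.936
vertex -3.881 -1.091 -2.44
endloop
endfacet
facet normal -0.650 0.677 -0.346
outer loop
vertex -3.881 -1.091 -2.44
vertex -3.928 -1.902 -3.936
vertex -4.457 -1.715 -2.578
endloop
endfacet
facet normal -0.360 0.128 0.924
outer loop
vertex -3.881 -1.091 -2.44
vertex -4.457 -1.715 -2.578
vertex -3.685 -1.906 -2.251
endloop
endfacet
facet normal 0.359 -0.127 -0.924
outer loop
vertex -3.928 -1.902 -3.936
vertex -3.155 -2.094 -3.609
vertex -3.731 -2.718 -3.747
endloop
endfacet
facet normal -0.904 -0.291 -0.312
outer loop
vertex -3.928 -1.902 -3.936
vertex -3.731 -2.718 -3.747
vertex -4.457 -1.715 -2.578
endloop
endfacet
facet normal -0.904 -0.291 -0.312
outer loop
vertex -4.457 -1.715 -2.578
vertex -3.731 -2.718 -3.747
vertex -4.26 -2.531 -2.389
endloop
endfacet
facet normal -0.360 0.127 0.924
outer loop
vertex -4.457 -1.715 -2.578
vertex -4.26 -2.531 -2.389
vertex -3.685 -1.906 -2.251
endloop
endfacet
facet normal 0.360 -0.128 -0.924
outer loop
vertex -3.731 -2.718 -3.747
vertex -3.155 -2.094 -3.609
vertex -2.959 -2.909 -3.42
endloop
endfacet
facet normal -0.254 -0.967 0.034
outer loop
vertex -3.731 -2.718 -3.747
vertex -2.959 -2.909 -3.42
vertex -4.26 -2.531 -2.389
endloop
endfacet
facet normal -0.254 -0.967 0.034
outer loop
vertex -4.26 -2.531 -2.389
vertex -2.959 -2.909 -3.42
vertex -3.488 -2.722 -2.062
endloop
endfacet
facet normal -0.360 0.127 0.924
outer loop
vertex -4.26 -2.531 -2.389
vertex -3.488 -2.722 -2.062
vertex -3.685 -1.906 -2.251
endloop
endfacet
facet normal 0.360 -0.128 -0.924
outer loop
vertex -2.959 -2.909 -3.42
vertex -3.155 -2.094 -3.609
vertex -2.383 -2.285 -3.282
endloop
endfacet
facet normal 0.650 -0.677 0.346
outer loop
vertex -2.959 -2.909 -3.42
vertex -2.383 -2.285 -3.282
vertex -3.488 -2.722 -2.062
endloop
endfacet
facet normal 0.650 -0.677 0.346
outer loop
vertex -3.488 -2.722 -2.062
vertex -2.383 -2.285 -3.282
vertex -2.912 -2.098 -1.924
endloop
endfacet
facet normal -0.359 0.127 0.924
outer loop
vertex -3.488 -2.722 -2.062
vertex -2.912 -2.098 -1.924
vertex -3.685 -1.906 -2.251
endloop
endfacet

endsolid


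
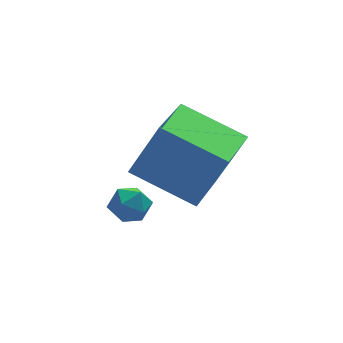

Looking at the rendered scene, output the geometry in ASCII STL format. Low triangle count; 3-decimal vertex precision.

solid 
facet normal -0.735 0.553 0.392
outer loop
vertex 2.858 3.07 2.849
vertex 3.921 4.774 2.44
vertex 2.011 3.18 1.107
endloop
endfacet
facet normal -0.519 -0.831 0.200
outer loop
vertex 3.599 1.986 0.26
vertex 2.858 3.07 2.849
vertex 2.011 3.18 1.107
endloop
endfacet
facet normal -0.735 0.553 0.392
outer loop
vertex 2.011 3.18 1.107
vertex 3.921 4.774 2.44
vertex 3.074 4.884 0.698
endloop
endfacet
facet normal -0.436 0.057 -0.898
outer loop
vertex 3.074 4.884 0.698
vertex 3.599 1.986 0.26
vertex 2.011 3.18 1.107
endloop
endfacet
facet normal 0.436 -0.057 0.898
outer loop
vertex 2.858 3.07 2.849
vertex 5.509 3.58 1.593
vertex 3.921 4.774 2.44
endloop
endfacet
facet normal -0.519 -0.831 0.200
outer loop
vertex 4.446 1.876 2.002
vertex 2.858 3.07 2.849
vertex 3.599 1.986 0.26
endloop
endfacet
facet normal 0.436 -0.057 0.898
outer loop
vertex 4.446 1.876 2.002
vertex 5.509 3.58 1.593
vertex 2.858 3.07 2.849
endloop
endfacet
facet normal 0.519 0.831 -0.200
outer loop
vertex 3.921 4.774 2.44
vertex 5.509 3.58 1.593
vertex 3.074 4.884 0.698
endloop
endfacet
facet normal -0.436 0.057 -0.898
outer loop
vertex 4.662 3.69 -0.149
vertex 3.599 1.986 0.26
vertex 3.074 4.884 0.698
endloop
endfacet
facet normal 0.519 0.831 -0.200
outer loop
vertex 3.074 4.884 0.698
vertex 5.509 3.58 1.593
vertex 4.662 3.69 -0.149
endloop
endfacet
facet normal 0.735 -0.553 -0.392
outer loop
vertex 4.662 3.69 -0.149
vertex 4.446 1.876 2.002
vertex 3.599 1.986 0.26
endloop
endfacet
facet normal 0.735 -0.553 -0.392
outer loop
vertex 5.509 3.58 1.593
vertex 4.446 1.876 2.002
vertex 4.662 3.69 -0.149
endloop
endfacet
facet normal -0.125 0.871 0.474
outer loop
vertex 1.368 1.84 1.232
vertex 1.343 1.531 1.793
vertex 1.907 1.736 1.565
endloop
endfacet
facet normal 0.259 0.958 -0.120
outer loop
vertex 1.368 1.84 1.232
vertex 1.907 1.736 1.565
vertex 1.903 1.657 0.928
endloop
endfacet
facet normal -0.132 0.730 -0.671
outer loop
vertex 1.368 1.84 1.232
vertex 1.903 1.657 0.928
vertex 1.337 1.403 0.763
endloop
endfacet
facet normal -0.759 0.501 -0.416
outer loop
vertex 1.368 1.84 1.232
vertex 1.337 1.403 0.763
vertex 0.992 1.325 1.298
endloop
endfacet
facet normal -0.755 0.588 0.290
outer loop
vertex 1.368 1.84 1.232
vertex 0.992 1.325 1.298
vertex 1.343 1.531 1.793
endloop
endfacet
facet normal 0.838 0.541 -0.072
outer loop
vertex 1.903 1.657 0.928
vertex 1.907 1.736 1.565
vertex 2.208 1.235 1.302
endloop
endfacet
facet normal 0.214 0.402 0.890
outer loop
vertex 1.907 1.736 1.565
vertex 1.343 1.531 1.793
vertex 1.863 1.157 1.837
endloop
endfacet
facet normal -0.803 -0.055 0.593
outer loop
vertex 1.343 1.531 1.793
vertex 0.992 1.325 1.298
vertex 1.297 0.903 1.672
endloop
endfacet
facet normal -0.811 -0.197 -0.551
outer loop
vertex 0.992 1.325 1.298
vertex 1.337 1.403 0.763
vertex 1.293 0.824 1.035
endloop
endfacet
facet normal 0.204 0.171 -0.964
outer loop
vertex 1.337 1.403 0.763
vertex 1.903 1.657 0.928
vertex 1.857 1.029 0.807
endloop
endfacet
facet normal 0.759 -0.501 0.416
outer loop
vertex 1.832 0.72 1.368
vertex 2.208 1.235 1.302
vertex 1.863 1.157 1.837
endloop
endfacet
facet normal 0.132 -0.730 0.671
outer loop
vertex 1.832 0.72 1.368
vertex 1.863 1.157 1.837
vertex 1.297 0.903 1.672
endloop
endfacet
facet normal -0.259 -0.958 0.120
outer loop
vertex 1.832 0.72 1.368
vertex 1.297 0.903 1.672
vertex 1.293 0.824 1.035
endloop
endfacet
facet normal 0.125 -0.871 -0.474
outer loop
vertex 1.832 0.72 1.368
vertex 1.293 0.824 1.035
vertex 1.857 1.029 0.807
endloop
endfacet
facet normal 0.755 -0.588 -0.290
outer loop
vertex 1.832 0.72 1.368
vertex 1.857 1.029 0.807
vertex 2.208 1.235 1.302
endloop
endfacet
facet normal 0.811 0.197 0.551
outer loop
vertex 1.863 1.157 1.837
vertex 2.208 1.235 1.302
vertex 1.907 1.736 1.565
endloop
endfacet
facet normal -0.204 -0.171 0.964
outer loop
vertex 1.297 0.903 1.672
vertex 1.863 1.157 1.837
vertex 1.343 1.531 1.793
endloop
endfacet
facet normal -0.838 -0.541 0.072
outer loop
vertex 1.293 0.824 1.035
vertex 1.297 0.903 1.672
vertex 0.992 1.325 1.298
endloop
endfacet
facet normal -0.214 -0.402 -0.890
outer loop
vertex 1.857 1.029 0.807
vertex 1.293 0.824 1.035
vertex 1.337 1.403 0.763
endloop
endfacet
facet normal 0.803 0.055 -0.593
outer loop
vertex 2.208 1.235 1.302
vertex 1.857 1.029 0.807
vertex 1.903 1.657 0.928
endloop
endfacet

endsolid


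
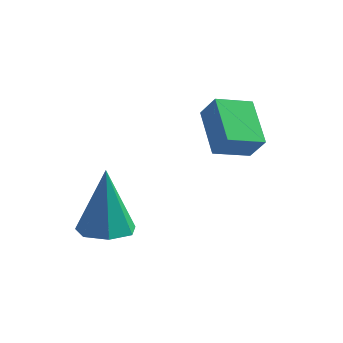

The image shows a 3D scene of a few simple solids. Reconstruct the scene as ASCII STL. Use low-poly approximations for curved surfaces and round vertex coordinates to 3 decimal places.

solid 
facet normal 0.057 -0.124 -0.991
outer loop
vertex -2.442 -0.48 -2.725
vertex -3.268 -0.423 -2.78
vertex -2.704 0.184 -2.823
endloop
endfacet
facet normal 0.860 0.388 0.332
outer loop
vertex -2.442 -0.48 -2.725
vertex -2.704 0.184 -2.823
vertex -3.392 -0.157 -0.64
endloop
endfacet
facet normal 0.057 -0.123 -0.991
outer loop
vertex -2.704 0.184 -2.823
vertex -3.268 -0.423 -2.78
vertex -3.39 0.391 -2.888
endloop
endfacet
facet normal 0.261 0.938 0.229
outer loop
vertex -2.704 0.184 -2.823
vertex -3.39 0.391 -2.888
vertex -3.392 -0.157 -0.64
endloop
endfacet
facet normal 0.057 -0.123 -0.991
outer loop
vertex -3.39 0.391 -2.888
vertex -3.268 -0.423 -2.78
vertex -3.985 -0.015 -2.872
endloop
endfacet
facet normal -0.549 0.812 0.198
outer loop
vertex -3.39 0.391 -2.888
vertex -3.985 -0.015 -2.872
vertex -3.392 -0.157 -0.64
endloop
endfacet
facet normal 0.057 -0.123 -0.991
outer loop
vertex -3.985 -0.015 -2.872
vertex -3.268 -0.423 -2.78
vertex -4.04 -0.728 -2.787
endloop
endfacet
facet normal -0.959 0.105 0.262
outer loop
vertex -3.985 -0.015 -2.872
vertex -4.04 -0.728 -2.787
vertex -3.392 -0.157 -0.64
endloop
endfacet
facet normal 0.058 -0.124 -0.991
outer loop
vertex -4.04 -0.728 -2.787
vertex -3.268 -0.423 -2.78
vertex -3.514 -1.211 -2.696
endloop
endfacet
facet normal -0.662 -0.650 0.373
outer loop
vertex -4.04 -0.728 -2.787
vertex -3.514 -1.211 -2.696
vertex -3.392 -0.157 -0.64
endloop
endfacet
facet normal 0.057 -0.123 -0.991
outer loop
vertex -3.514 -1.211 -2.696
vertex -3.268 -0.423 -2.78
vertex -2.803 -1.101 -2.669
endloop
endfacet
facet normal 0.120 -0.886 0.447
outer loop
vertex -3.514 -1.211 -2.696
vertex -2.803 -1.101 -2.669
vertex -3.392 -0.157 -0.64
endloop
endfacet
facet normal 0.057 -0.123 -0.991
outer loop
vertex -2.803 -1.101 -2.669
vertex -3.268 -0.423 -2.78
vertex -2.442 -0.48 -2.725
endloop
endfacet
facet normal 0.797 -0.425 0.429
outer loop
vertex -2.803 -1.101 -2.669
vertex -2.442 -0.48 -2.725
vertex -3.392 -0.157 -0.64
endloop
endfacet
facet normal -0.539 0.645 0.541
outer loop
vertex -1.23 2.001 1.586
vertex -0.522 2.862 1.265
vertex -1.752 2.164 0.871
endloop
endfacet
facet normal -0.611 -0.742 0.277
outer loop
vertex -0.878 1.118 -0.005
vertex -1.23 2.001 1.586
vertex -1.752 2.164 0.871
endloop
endfacet
facet normal -0.540 0.646 0.540
outer loop
vertex -1.752 2.164 0.871
vertex -0.522 2.862 1.265
vertex -1.043 3.025 0.55
endloop
endfacet
facet normal -0.580 0.181 -0.795
outer loop
vertex -1.043 3.025 0.55
vertex -0.878 1.118 -0.005
vertex -1.752 2.164 0.871
endloop
endfacet
facet normal 0.580 -0.181 0.794
outer loop
vertex -1.23 2.001 1.586
vertex 0.352 1.816 0.389
vertex -0.522 2.862 1.265
endloop
endfacet
facet normal -0.611 -0.742 0.276
outer loop
vertex -0.357 0.955 0.71
vertex -1.23 2.001 1.586
vertex -0.878 1.118 -0.005
endloop
endfacet
facet normal 0.580 -0.181 0.794
outer loop
vertex -0.357 0.955 0.71
vertex 0.352 1.816 0.389
vertex -1.23 2.001 1.586
endloop
endfacet
facet normal 0.611 0.742 -0.276
outer loop
vertex -0.522 2.862 1.265
vertex 0.352 1.816 0.389
vertex -1.043 3.025 0.55
endloop
endfacet
facet normal -0.580 0.181 -0.794
outer loop
vertex -0.17 1.979 -0.326
vertex -0.878 1.118 -0.005
vertex -1.043 3.025 0.55
endloop
endfacet
facet normal 0.611 0.742 -0.277
outer loop
vertex -1.043 3.025 0.55
vertex 0.352 1.816 0.389
vertex -0.17 1.979 -0.326
endloop
endfacet
facet normal 0.540 -0.645 -0.540
outer loop
vertex -0.17 1.979 -0.326
vertex -0.357 0.955 0.71
vertex -0.878 1.118 -0.005
endloop
endfacet
facet normal 0.539 -0.646 -0.541
outer loop
vertex 0.352 1.816 0.389
vertex -0.357 0.955 0.71
vertex -0.17 1.979 -0.326
endloop
endfacet

endsolid


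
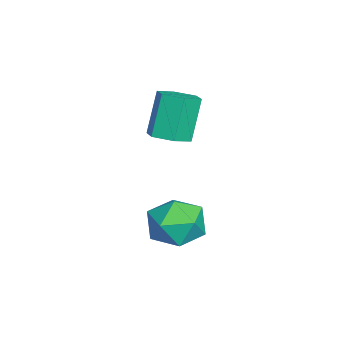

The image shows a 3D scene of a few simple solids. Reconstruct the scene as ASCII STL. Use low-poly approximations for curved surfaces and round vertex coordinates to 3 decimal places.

solid 
facet normal 0.351 -0.157 -0.923
outer loop
vertex 0.82 -3.275 0.423
vertex 0.148 -3.494 0.205
vertex 0.339 -2.781 0.156
endloop
endfacet
facet normal 0.674 0.727 0.132
outer loop
vertex 0.82 -3.275 0.423
vertex 0.339 -2.781 0.156
vertex 0.225 -3.008 1.993
endloop
endfacet
facet normal 0.675 0.726 0.132
outer loop
vertex 0.225 -3.008 1.993
vertex 0.339 -2.781 0.156
vertex -0.256 -2.513 1.726
endloop
endfacet
facet normal -0.350 0.158 0.923
outer loop
vertex 0.225 -3.008 1.993
vertex -0.256 -2.513 1.726
vertex -0.448 -3.226 1.775
endloop
endfacet
facet normal 0.351 -0.157 -0.923
outer loop
vertex 0.339 -2.781 0.156
vertex 0.148 -3.494 0.205
vertex -0.333 -2.999 -0.062
endloop
endfacet
facet normal -0.226 0.942 -0.246
outer loop
vertex 0.339 -2.781 0.156
vertex -0.333 -2.999 -0.062
vertex -0.256 -2.513 1.726
endloop
endfacet
facet normal -0.225 0.943 -0.246
outer loop
vertex -0.256 -2.513 1.726
vertex -0.333 -2.999 -0.062
vertex -0.929 -2.731 1.508
endloop
endfacet
facet normal -0.350 0.158 0.923
outer loop
vertex -0.256 -2.513 1.726
vertex -0.929 -2.731 1.508
vertex -0.448 -3.226 1.775
endloop
endfacet
facet normal 0.350 -0.158 -0.923
outer loop
vertex -0.333 -2.999 -0.062
vertex 0.148 -3.494 0.205
vertex -0.525 -3.712 -0.013
endloop
endfacet
facet normal -0.900 0.216 -0.379
outer loop
vertex -0.333 -2.999 -0.062
vertex -0.525 -3.712 -0.013
vertex -0.929 -2.731 1.508
endloop
endfacet
facet normal -0.901 0.215 -0.378
outer loop
vertex -0.929 -2.731 1.508
vertex -0.525 -3.712 -0.013
vertex -1.12 -3.445 1.557
endloop
endfacet
facet normal -0.351 0.157 0.923
outer loop
vertex -0.929 -2.731 1.508
vertex -1.12 -3.445 1.557
vertex -0.448 -3.226 1.775
endloop
endfacet
facet normal 0.350 -0.158 -0.923
outer loop
vertex -0.525 -3.712 -0.013
vertex 0.148 -3.494 0.205
vertex -0.044 -4.207 0.254
endloop
endfacet
facet normal -0.674 -0.727 -0.132
outer loop
vertex -0.525 -3.712 -0.013
vertex -0.044 -4.207 0.254
vertex -1.12 -3.445 1.557
endloop
endfacet
facet normal -0.674 -0.727 -0.131
outer loop
vertex -1.12 -3.445 1.557
vertex -0.044 -4.207 0.254
vertex -0.639 -3.939 1.824
endloop
endfacet
facet normal -0.351 0.157 0.923
outer loop
vertex -1.12 -3.445 1.557
vertex -0.639 -3.939 1.824
vertex -0.448 -3.226 1.775
endloop
endfacet
facet normal 0.350 -0.158 -0.923
outer loop
vertex -0.044 -4.207 0.254
vertex 0.148 -3.494 0.205
vertex 0.629 -3.989 0.472
endloop
endfacet
facet normal 0.226 -0.943 0.246
outer loop
vertex -0.044 -4.207 0.254
vertex 0.629 -3.989 0.472
vertex -0.639 -3.939 1.824
endloop
endfacet
facet normal 0.226 -0.942 0.247
outer loop
vertex -0.639 -3.939 1.824
vertex 0.629 -3.989 0.472
vertex 0.033 -3.721 2.042
endloop
endfacet
facet normal -0.351 0.157 0.923
outer loop
vertex -0.639 -3.939 1.824
vertex 0.033 -3.721 2.042
vertex -0.448 -3.226 1.775
endloop
endfacet
facet normal 0.351 -0.157 -0.923
outer loop
vertex 0.629 -3.989 0.472
vertex 0.148 -3.494 0.205
vertex 0.82 -3.275 0.423
endloop
endfacet
facet normal 0.900 -0.215 0.378
outer loop
vertex 0.629 -3.989 0.472
vertex 0.82 -3.275 0.423
vertex 0.033 -3.721 2.042
endloop
endfacet
facet normal 0.900 -0.216 0.378
outer loop
vertex 0.033 -3.721 2.042
vertex 0.82 -3.275 0.423
vertex 0.225 -3.008 1.993
endloop
endfacet
facet normal -0.350 0.158 0.923
outer loop
vertex 0.033 -3.721 2.042
vertex 0.225 -3.008 1.993
vertex -0.448 -3.226 1.775
endloop
endfacet
facet normal -0.865 0.424 0.269
outer loop
vertex 1.809 -2.637 -2.473
vertex 1.785 -3.223 -1.626
vertex 2.244 -2.301 -1.602
endloop
endfacet
facet normal -0.464 0.879 -0.107
outer loop
vertex 1.809 -2.637 -2.473
vertex 2.244 -2.301 -1.602
vertex 2.721 -2.159 -2.504
endloop
endfacet
facet normal -0.331 0.583 -0.742
outer loop
vertex 1.809 -2.637 -2.473
vertex 2.721 -2.159 -2.504
vertex 2.557 -2.993 -3.086
endloop
endfacet
facet normal -0.649 -0.056 -0.759
outer loop
vertex 1.809 -2.637 -2.473
vertex 2.557 -2.993 -3.086
vertex 1.979 -3.651 -2.544
endloop
endfacet
facet normal -0.979 -0.155 -0.135
outer loop
vertex 1.809 -2.637 -2.473
vertex 1.979 -3.651 -2.544
vertex 1.785 -3.223 -1.626
endloop
endfacet
facet normal 0.157 0.960 0.234
outer loop
vertex 2.721 -2.159 -2.504
vertex 2.244 -2.301 -1.602
vertex 3.261 -2.449 -1.676
endloop
endfacet
facet normal -0.490 0.222 0.843
outer loop
vertex 2.244 -2.301 -1.602
vertex 1.785 -3.223 -1.626
vertex 2.683 -3.107 -1.134
endloop
endfacet
facet normal -0.675 -0.713 0.190
outer loop
vertex 1.785 -3.223 -1.626
vertex 1.979 -3.651 -2.544
vertex 2.519 -3.941 -1.716
endloop
endfacet
facet normal -0.140 -0.553 -0.821
outer loop
vertex 1.979 -3.651 -2.544
vertex 2.557 -2.993 -3.086
vertex 2.996 -3.799 -2.618
endloop
endfacet
facet normal 0.373 0.481 -0.794
outer loop
vertex 2.557 -2.993 -3.086
vertex 2.721 -2.159 -2.504
vertex 3.455 -2.877 -2.594
endloop
endfacet
facet normal 0.649 0.056 0.759
outer loop
vertex 3.431 -3.463 -1.747
vertex 3.261 -2.449 -1.676
vertex 2.683 -3.107 -1.134
endloop
endfacet
facet normal 0.331 -0.583 0.742
outer loop
vertex 3.431 -3.463 -1.747
vertex 2.683 -3.107 -1.134
vertex 2.519 -3.941 -1.716
endloop
endfacet
facet normal 0.464 -0.879 0.107
outer loop
vertex 3.431 -3.463 -1.747
vertex 2.519 -3.941 -1.716
vertex 2.996 -3.799 -2.618
endloop
endfacet
facet normal 0.865 -0.424 -0.269
outer loop
vertex 3.431 -3.463 -1.747
vertex 2.996 -3.799 -2.618
vertex 3.455 -2.877 -2.594
endloop
endfacet
facet normal 0.979 0.155 0.135
outer loop
vertex 3.431 -3.463 -1.747
vertex 3.455 -2.877 -2.594
vertex 3.261 -2.449 -1.676
endloop
endfacet
facet normal 0.140 0.553 0.821
outer loop
vertex 2.683 -3.107 -1.134
vertex 3.261 -2.449 -1.676
vertex 2.244 -2.301 -1.602
endloop
endfacet
facet normal -0.373 -0.481 0.794
outer loop
vertex 2.519 -3.941 -1.716
vertex 2.683 -3.107 -1.134
vertex 1.785 -3.223 -1.626
endloop
endfacet
facet normal -0.157 -0.960 -0.234
outer loop
vertex 2.996 -3.799 -2.618
vertex 2.519 -3.941 -1.716
vertex 1.979 -3.651 -2.544
endloop
endfacet
facet normal 0.490 -0.222 -0.843
outer loop
vertex 3.455 -2.877 -2.594
vertex 2.996 -3.799 -2.618
vertex 2.557 -2.993 -3.086
endloop
endfacet
facet normal 0.675 0.713 -0.190
outer loop
vertex 3.261 -2.449 -1.676
vertex 3.455 -2.877 -2.594
vertex 2.721 -2.159 -2.504
endloop
endfacet

endsolid
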